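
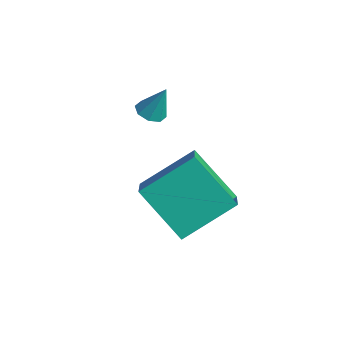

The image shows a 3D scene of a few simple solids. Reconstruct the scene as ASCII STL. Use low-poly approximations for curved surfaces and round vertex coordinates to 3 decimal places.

solid 
facet normal -0.265 -0.302 -0.916
outer loop
vertex -1.26 1.087 0.868
vertex -1.6 0.739 1.081
vertex -1.63 1.245 0.923
endloop
endfacet
facet normal 0.392 0.920 -0.004
outer loop
vertex -1.26 1.087 0.868
vertex -1.63 1.245 0.923
vertex -1.28 1.101 2.179
endloop
endfacet
facet normal -0.267 -0.302 -0.915
outer loop
vertex -1.63 1.245 0.923
vertex -1.6 0.739 1.081
vertex -1.982 1.107 1.071
endloop
endfacet
facet normal -0.289 0.939 0.188
outer loop
vertex -1.63 1.245 0.923
vertex -1.982 1.107 1.071
vertex -1.28 1.101 2.179
endloop
endfacet
facet normal -0.266 -0.301 -0.916
outer loop
vertex -1.982 1.107 1.071
vertex -1.6 0.739 1.081
vertex -2.11 0.754 1.224
endloop
endfacet
facet normal -0.743 0.474 0.473
outer loop
vertex -1.982 1.107 1.071
vertex -2.11 0.754 1.224
vertex -1.28 1.101 2.179
endloop
endfacet
facet normal -0.266 -0.300 -0.916
outer loop
vertex -2.11 0.754 1.224
vertex -1.6 0.739 1.081
vertex -1.939 0.392 1.293
endloop
endfacet
facet normal -0.702 -0.201 0.683
outer loop
vertex -2.11 0.754 1.224
vertex -1.939 0.392 1.293
vertex -1.28 1.101 2.179
endloop
endfacet
facet normal -0.265 -0.301 -0.916
outer loop
vertex -1.939 0.392 1.293
vertex -1.6 0.739 1.081
vertex -1.569 0.234 1.238
endloop
endfacet
facet normal -0.192 -0.692 0.696
outer loop
vertex -1.939 0.392 1.293
vertex -1.569 0.234 1.238
vertex -1.28 1.101 2.179
endloop
endfacet
facet normal -0.268 -0.301 -0.915
outer loop
vertex -1.569 0.234 1.238
vertex -1.6 0.739 1.081
vertex -1.218 0.372 1.09
endloop
endfacet
facet normal 0.492 -0.710 0.504
outer loop
vertex -1.569 0.234 1.238
vertex -1.218 0.372 1.09
vertex -1.28 1.101 2.179
endloop
endfacet
facet normal -0.267 -0.300 -0.916
outer loop
vertex -1.218 0.372 1.09
vertex -1.6 0.739 1.081
vertex -1.09 0.725 0.937
endloop
endfacet
facet normal 0.944 -0.247 0.219
outer loop
vertex -1.218 0.372 1.09
vertex -1.09 0.725 0.937
vertex -1.28 1.101 2.179
endloop
endfacet
facet normal -0.267 -0.300 -0.916
outer loop
vertex -1.09 0.725 0.937
vertex -1.6 0.739 1.081
vertex -1.26 1.087 0.868
endloop
endfacet
facet normal 0.904 0.426 0.009
outer loop
vertex -1.09 0.725 0.937
vertex -1.26 1.087 0.868
vertex -1.28 1.101 2.179
endloop
endfacet
facet normal -0.712 -0.214 0.669
outer loop
vertex 0.102 -0.975 -0.658
vertex 0.578 0.771 0.406
vertex -0.889 -0.211 -1.468
endloop
endfacet
facet normal -0.227 -0.832 -0.507
outer loop
vertex 0.642 0.249 -2.906
vertex 0.102 -0.975 -0.658
vertex -0.889 -0.211 -1.468
endloop
endfacet
facet normal -0.712 -0.214 0.669
outer loop
vertex -0.889 -0.211 -1.468
vertex 0.578 0.771 0.406
vertex -0.412 1.535 -0.403
endloop
endfacet
facet normal -0.665 0.513 -0.543
outer loop
vertex -0.412 1.535 -0.403
vertex 0.642 0.249 -2.906
vertex -0.889 -0.211 -1.468
endloop
endfacet
facet normal 0.665 -0.513 0.544
outer loop
vertex 0.102 -0.975 -0.658
vertex 2.109 1.231 -1.032
vertex 0.578 0.771 0.406
endloop
endfacet
facet normal -0.227 -0.831 -0.507
outer loop
vertex 1.632 -0.515 -2.097
vertex 0.102 -0.975 -0.658
vertex 0.642 0.249 -2.906
endloop
endfacet
facet normal 0.665 -0.513 0.543
outer loop
vertex 1.632 -0.515 -2.097
vertex 2.109 1.231 -1.032
vertex 0.102 -0.975 -0.658
endloop
endfacet
facet normal 0.227 0.831 0.507
outer loop
vertex 0.578 0.771 0.406
vertex 2.109 1.231 -1.032
vertex -0.412 1.535 -0.403
endloop
endfacet
facet normal -0.665 0.512 -0.543
outer loop
vertex 1.118 1.995 -1.842
vertex 0.642 0.249 -2.906
vertex -0.412 1.535 -0.403
endloop
endfacet
facet normal 0.227 0.832 0.507
outer loop
vertex -0.412 1.535 -0.403
vertex 2.109 1.231 -1.032
vertex 1.118 1.995 -1.842
endloop
endfacet
facet normal 0.712 0.214 -0.669
outer loop
vertex 1.118 1.995 -1.842
vertex 1.632 -0.515 -2.097
vertex 0.642 0.249 -2.906
endloop
endfacet
facet normal 0.712 0.214 -0.669
outer loop
vertex 2.109 1.231 -1.032
vertex 1.632 -0.515 -2.097
vertex 1.118 1.995 -1.842
endloop
endfacet

endsolid


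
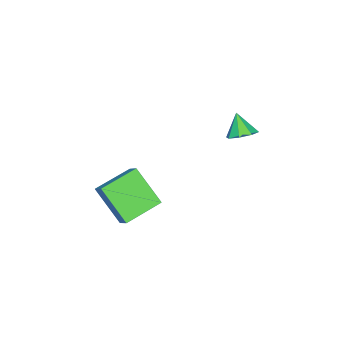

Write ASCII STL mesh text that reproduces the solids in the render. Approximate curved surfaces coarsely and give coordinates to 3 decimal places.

solid 
facet normal -0.907 0.368 0.204
outer loop
vertex 2.192 -1.876 -1.534
vertex 2.602 -1.248 -0.842
vertex 2.46 -0.371 -3.059
endloop
endfacet
facet normal -0.402 -0.616 -0.678
outer loop
vertex 4.238 -1.092 -3.458
vertex 2.192 -1.876 -1.534
vertex 2.46 -0.371 -3.059
endloop
endfacet
facet normal -0.908 0.367 0.203
outer loop
vertex 2.46 -0.371 -3.059
vertex 2.602 -1.248 -0.842
vertex 2.869 0.257 -2.367
endloop
endfacet
facet normal 0.124 0.697 -0.706
outer loop
vertex 2.869 0.257 -2.367
vertex 4.238 -1.092 -3.458
vertex 2.46 -0.371 -3.059
endloop
endfacet
facet normal -0.124 -0.697 0.706
outer loop
vertex 2.192 -1.876 -1.534
vertex 4.38 -1.969 -1.241
vertex 2.602 -1.248 -0.842
endloop
endfacet
facet normal -0.402 -0.616 -0.678
outer loop
vertex 3.971 -2.597 -1.933
vertex 2.192 -1.876 -1.534
vertex 4.238 -1.092 -3.458
endloop
endfacet
facet normal -0.124 -0.697 0.706
outer loop
vertex 3.971 -2.597 -1.933
vertex 4.38 -1.969 -1.241
vertex 2.192 -1.876 -1.534
endloop
endfacet
facet normal 0.402 0.616 0.678
outer loop
vertex 2.602 -1.248 -0.842
vertex 4.38 -1.969 -1.241
vertex 2.869 0.257 -2.367
endloop
endfacet
facet normal 0.124 0.697 -0.706
outer loop
vertex 4.648 -0.464 -2.766
vertex 4.238 -1.092 -3.458
vertex 2.869 0.257 -2.367
endloop
endfacet
facet normal 0.402 0.616 0.678
outer loop
vertex 2.869 0.257 -2.367
vertex 4.38 -1.969 -1.241
vertex 4.648 -0.464 -2.766
endloop
endfacet
facet normal 0.907 -0.368 -0.204
outer loop
vertex 4.648 -0.464 -2.766
vertex 3.971 -2.597 -1.933
vertex 4.238 -1.092 -3.458
endloop
endfacet
facet normal 0.908 -0.367 -0.203
outer loop
vertex 4.38 -1.969 -1.241
vertex 3.971 -2.597 -1.933
vertex 4.648 -0.464 -2.766
endloop
endfacet
facet normal 0.340 0.484 -0.806
outer loop
vertex -1.586 1.095 -0.821
vertex -2.297 1.422 -0.924
vertex -1.643 1.621 -0.529
endloop
endfacet
facet normal 0.636 -0.320 0.702
outer loop
vertex -1.586 1.095 -0.821
vertex -1.643 1.621 -0.529
vertex -2.723 0.818 0.084
endloop
endfacet
facet normal 0.340 0.484 -0.806
outer loop
vertex -1.643 1.621 -0.529
vertex -2.297 1.422 -0.924
vertex -2.083 2.031 -0.468
endloop
endfacet
facet normal 0.343 0.233 0.910
outer loop
vertex -1.643 1.621 -0.529
vertex -2.083 2.031 -0.468
vertex -2.723 0.818 0.084
endloop
endfacet
facet normal 0.341 0.484 -0.806
outer loop
vertex -2.083 2.031 -0.468
vertex -2.297 1.422 -0.924
vertex -2.649 2.085 -0.675
endloop
endfacet
facet normal -0.253 0.508 0.823
outer loop
vertex -2.083 2.031 -0.468
vertex -2.649 2.085 -0.675
vertex -2.723 0.818 0.084
endloop
endfacet
facet normal 0.339 0.483 -0.807
outer loop
vertex -2.649 2.085 -0.675
vertex -2.297 1.422 -0.924
vertex -3.009 1.75 -1.027
endloop
endfacet
facet normal -0.800 0.342 0.493
outer loop
vertex -2.649 2.085 -0.675
vertex -3.009 1.75 -1.027
vertex -2.723 0.818 0.084
endloop
endfacet
facet normal 0.340 0.484 -0.806
outer loop
vertex -3.009 1.75 -1.027
vertex -2.297 1.422 -0.924
vertex -2.952 1.224 -1.319
endloop
endfacet
facet normal -0.979 -0.168 0.111
outer loop
vertex -3.009 1.75 -1.027
vertex -2.952 1.224 -1.319
vertex -2.723 0.818 0.084
endloop
endfacet
facet normal 0.340 0.484 -0.806
outer loop
vertex -2.952 1.224 -1.319
vertex -2.297 1.422 -0.924
vertex -2.512 0.814 -1.38
endloop
endfacet
facet normal -0.686 -0.721 -0.097
outer loop
vertex -2.952 1.224 -1.319
vertex -2.512 0.814 -1.38
vertex -2.723 0.818 0.084
endloop
endfacet
facet normal 0.341 0.484 -0.806
outer loop
vertex -2.512 0.814 -1.38
vertex -2.297 1.422 -0.924
vertex -1.946 0.76 -1.173
endloop
endfacet
facet normal -0.091 -0.996 -0.010
outer loop
vertex -2.512 0.814 -1.38
vertex -1.946 0.76 -1.173
vertex -2.723 0.818 0.084
endloop
endfacet
facet normal 0.339 0.483 -0.807
outer loop
vertex -1.946 0.76 -1.173
vertex -2.297 1.422 -0.924
vertex -1.586 1.095 -0.821
endloop
endfacet
facet normal 0.458 -0.829 0.321
outer loop
vertex -1.946 0.76 -1.173
vertex -1.586 1.095 -0.821
vertex -2.723 0.818 0.084
endloop
endfacet

endsolid


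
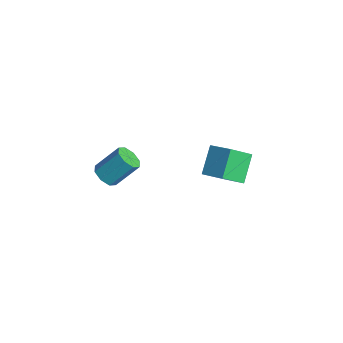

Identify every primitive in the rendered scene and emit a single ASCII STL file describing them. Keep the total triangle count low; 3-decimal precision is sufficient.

solid 
facet normal -0.866 -0.309 -0.392
outer loop
vertex -2.389 1.389 -1.808
vertex -3.412 2.564 -0.475
vertex -2.343 2.877 -3.084
endloop
endfacet
facet normal 0.499 -0.573 -0.650
outer loop
vertex -0.888 3.396 -2.425
vertex -2.389 1.389 -1.808
vertex -2.343 2.877 -3.084
endloop
endfacet
facet normal -0.866 -0.310 -0.392
outer loop
vertex -2.343 2.877 -3.084
vertex -3.412 2.564 -0.475
vertex -3.366 4.051 -1.751
endloop
endfacet
facet normal 0.024 0.759 -0.650
outer loop
vertex -3.366 4.051 -1.751
vertex -0.888 3.396 -2.425
vertex -2.343 2.877 -3.084
endloop
endfacet
facet normal -0.024 -0.759 0.651
outer loop
vertex -2.389 1.389 -1.808
vertex -1.957 3.083 0.184
vertex -3.412 2.564 -0.475
endloop
endfacet
facet normal 0.499 -0.573 -0.650
outer loop
vertex -0.934 1.909 -1.149
vertex -2.389 1.389 -1.808
vertex -0.888 3.396 -2.425
endloop
endfacet
facet normal -0.023 -0.759 0.651
outer loop
vertex -0.934 1.909 -1.149
vertex -1.957 3.083 0.184
vertex -2.389 1.389 -1.808
endloop
endfacet
facet normal -0.499 0.573 0.650
outer loop
vertex -3.412 2.564 -0.475
vertex -1.957 3.083 0.184
vertex -3.366 4.051 -1.751
endloop
endfacet
facet normal 0.024 0.759 -0.651
outer loop
vertex -1.911 4.571 -1.092
vertex -0.888 3.396 -2.425
vertex -3.366 4.051 -1.751
endloop
endfacet
facet normal -0.499 0.573 0.650
outer loop
vertex -3.366 4.051 -1.751
vertex -1.957 3.083 0.184
vertex -1.911 4.571 -1.092
endloop
endfacet
facet normal 0.866 0.310 0.392
outer loop
vertex -1.911 4.571 -1.092
vertex -0.934 1.909 -1.149
vertex -0.888 3.396 -2.425
endloop
endfacet
facet normal 0.866 0.310 0.392
outer loop
vertex -1.957 3.083 0.184
vertex -0.934 1.909 -1.149
vertex -1.911 4.571 -1.092
endloop
endfacet
facet normal -0.212 -0.662 -0.719
outer loop
vertex -2.541 -4.264 0.045
vertex -3.213 -4.569 0.524
vertex -3.117 -3.94 -0.084
endloop
endfacet
facet normal 0.473 0.575 -0.668
outer loop
vertex -2.541 -4.264 0.045
vertex -3.117 -3.94 -0.084
vertex -2.114 -2.926 1.498
endloop
endfacet
facet normal 0.473 0.574 -0.668
outer loop
vertex -2.114 -2.926 1.498
vertex -3.117 -3.94 -0.084
vertex -2.691 -2.602 1.368
endloop
endfacet
facet normal 0.210 0.663 0.719
outer loop
vertex -2.114 -2.926 1.498
vertex -2.691 -2.602 1.368
vertex -2.787 -3.231 1.976
endloop
endfacet
facet normal -0.212 -0.662 -0.719
outer loop
vertex -3.117 -3.94 -0.084
vertex -3.213 -4.569 0.524
vertex -3.75 -3.984 0.143
endloop
endfacet
facet normal -0.270 0.746 -0.608
outer loop
vertex -3.117 -3.94 -0.084
vertex -3.75 -3.984 0.143
vertex -2.691 -2.602 1.368
endloop
endfacet
facet normal -0.271 0.746 -0.608
outer loop
vertex -2.691 -2.602 1.368
vertex -3.75 -3.984 0.143
vertex -3.323 -2.647 1.595
endloop
endfacet
facet normal 0.211 0.663 0.719
outer loop
vertex -2.691 -2.602 1.368
vertex -3.323 -2.647 1.595
vertex -2.787 -3.231 1.976
endloop
endfacet
facet normal -0.211 -0.662 -0.719
outer loop
vertex -3.75 -3.984 0.143
vertex -3.213 -4.569 0.524
vertex -4.068 -4.371 0.593
endloop
endfacet
facet normal -0.856 0.481 -0.191
outer loop
vertex -3.75 -3.984 0.143
vertex -4.068 -4.371 0.593
vertex -3.323 -2.647 1.595
endloop
endfacet
facet normal -0.855 0.481 -0.192
outer loop
vertex -3.323 -2.647 1.595
vertex -4.068 -4.371 0.593
vertex -3.642 -3.034 2.045
endloop
endfacet
facet normal 0.211 0.662 0.719
outer loop
vertex -3.323 -2.647 1.595
vertex -3.642 -3.034 2.045
vertex -2.787 -3.231 1.976
endloop
endfacet
facet normal -0.211 -0.662 -0.720
outer loop
vertex -4.068 -4.371 0.593
vertex -3.213 -4.569 0.524
vertex -3.886 -4.874 1.002
endloop
endfacet
facet normal -0.939 -0.066 0.337
outer loop
vertex -4.068 -4.371 0.593
vertex -3.886 -4.874 1.002
vertex -3.642 -3.034 2.045
endloop
endfacet
facet normal -0.939 -0.067 0.337
outer loop
vertex -3.642 -3.034 2.045
vertex -3.886 -4.874 1.002
vertex -3.459 -3.536 2.455
endloop
endfacet
facet normal 0.211 0.663 0.718
outer loop
vertex -3.642 -3.034 2.045
vertex -3.459 -3.536 2.455
vertex -2.787 -3.231 1.976
endloop
endfacet
facet normal -0.210 -0.663 -0.719
outer loop
vertex -3.886 -4.874 1.002
vertex -3.213 -4.569 0.524
vertex -3.309 -5.198 1.132
endloop
endfacet
facet normal -0.473 -0.574 0.668
outer loop
vertex -3.886 -4.874 1.002
vertex -3.309 -5.198 1.132
vertex -3.459 -3.536 2.455
endloop
endfacet
facet normal -0.473 -0.575 0.668
outer loop
vertex -3.459 -3.536 2.455
vertex -3.309 -5.198 1.132
vertex -2.883 -3.86 2.584
endloop
endfacet
facet normal 0.212 0.662 0.719
outer loop
vertex -3.459 -3.536 2.455
vertex -2.883 -3.86 2.584
vertex -2.787 -3.231 1.976
endloop
endfacet
facet normal -0.211 -0.663 -0.719
outer loop
vertex -3.309 -5.198 1.132
vertex -3.213 -4.569 0.524
vertex -2.677 -5.153 0.905
endloop
endfacet
facet normal 0.271 -0.746 0.608
outer loop
vertex -3.309 -5.198 1.132
vertex -2.677 -5.153 0.905
vertex -2.883 -3.86 2.584
endloop
endfacet
facet normal 0.270 -0.747 0.608
outer loop
vertex -2.883 -3.86 2.584
vertex -2.677 -5.153 0.905
vertex -2.25 -3.816 2.357
endloop
endfacet
facet normal 0.212 0.662 0.719
outer loop
vertex -2.883 -3.86 2.584
vertex -2.25 -3.816 2.357
vertex -2.787 -3.231 1.976
endloop
endfacet
facet normal -0.211 -0.662 -0.719
outer loop
vertex -2.677 -5.153 0.905
vertex -3.213 -4.569 0.524
vertex -2.358 -4.766 0.455
endloop
endfacet
facet normal 0.855 -0.482 0.192
outer loop
vertex -2.677 -5.153 0.905
vertex -2.358 -4.766 0.455
vertex -2.25 -3.816 2.357
endloop
endfacet
facet normal 0.856 -0.481 0.191
outer loop
vertex -2.25 -3.816 2.357
vertex -2.358 -4.766 0.455
vertex -1.932 -3.429 1.907
endloop
endfacet
facet normal 0.211 0.662 0.719
outer loop
vertex -2.25 -3.816 2.357
vertex -1.932 -3.429 1.907
vertex -2.787 -3.231 1.976
endloop
endfacet
facet normal -0.211 -0.663 -0.718
outer loop
vertex -2.358 -4.766 0.455
vertex -3.213 -4.569 0.524
vertex -2.541 -4.264 0.045
endloop
endfacet
facet normal 0.939 0.067 -0.337
outer loop
vertex -2.358 -4.766 0.455
vertex -2.541 -4.264 0.045
vertex -1.932 -3.429 1.907
endloop
endfacet
facet normal 0.939 0.066 -0.337
outer loop
vertex -1.932 -3.429 1.907
vertex -2.541 -4.264 0.045
vertex -2.114 -2.926 1.498
endloop
endfacet
facet normal 0.211 0.662 0.720
outer loop
vertex -1.932 -3.429 1.907
vertex -2.114 -2.926 1.498
vertex -2.787 -3.231 1.976
endloop
endfacet

endsolid


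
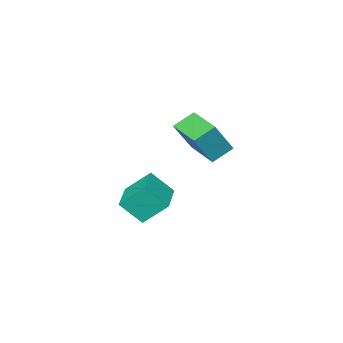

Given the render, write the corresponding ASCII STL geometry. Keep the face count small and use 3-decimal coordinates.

solid 
facet normal -0.827 0.200 0.526
outer loop
vertex -4.148 0.861 3.36
vertex -3.765 2.739 3.246
vertex -5.143 0.966 1.756
endloop
endfacet
facet normal -0.200 -0.978 0.060
outer loop
vertex -4.135 0.721 1.114
vertex -4.148 0.861 3.36
vertex -5.143 0.966 1.756
endloop
endfacet
facet normal -0.827 0.200 0.526
outer loop
vertex -5.143 0.966 1.756
vertex -3.765 2.739 3.246
vertex -4.76 2.844 1.642
endloop
endfacet
facet normal -0.527 0.056 -0.848
outer loop
vertex -4.76 2.844 1.642
vertex -4.135 0.721 1.114
vertex -5.143 0.966 1.756
endloop
endfacet
facet normal 0.527 -0.056 0.848
outer loop
vertex -4.148 0.861 3.36
vertex -2.757 2.494 2.604
vertex -3.765 2.739 3.246
endloop
endfacet
facet normal -0.200 -0.978 0.060
outer loop
vertex -3.14 0.616 2.718
vertex -4.148 0.861 3.36
vertex -4.135 0.721 1.114
endloop
endfacet
facet normal 0.527 -0.056 0.848
outer loop
vertex -3.14 0.616 2.718
vertex -2.757 2.494 2.604
vertex -4.148 0.861 3.36
endloop
endfacet
facet normal 0.200 0.978 -0.060
outer loop
vertex -3.765 2.739 3.246
vertex -2.757 2.494 2.604
vertex -4.76 2.844 1.642
endloop
endfacet
facet normal -0.527 0.056 -0.848
outer loop
vertex -3.752 2.599 1.0
vertex -4.135 0.721 1.114
vertex -4.76 2.844 1.642
endloop
endfacet
facet normal 0.200 0.978 -0.060
outer loop
vertex -4.76 2.844 1.642
vertex -2.757 2.494 2.604
vertex -3.752 2.599 1.0
endloop
endfacet
facet normal 0.827 -0.200 -0.526
outer loop
vertex -3.752 2.599 1.0
vertex -3.14 0.616 2.718
vertex -4.135 0.721 1.114
endloop
endfacet
facet normal 0.827 -0.200 -0.526
outer loop
vertex -2.757 2.494 2.604
vertex -3.14 0.616 2.718
vertex -3.752 2.599 1.0
endloop
endfacet
facet normal -0.736 -0.677 0.008
outer loop
vertex 0.835 2.172 0.684
vertex 0.088 2.998 1.763
vertex 0.15 2.905 -0.349
endloop
endfacet
facet normal 0.481 -0.532 -0.697
outer loop
vertex 1.432 4.082 -0.363
vertex 0.835 2.172 0.684
vertex 0.15 2.905 -0.349
endloop
endfacet
facet normal -0.736 -0.677 0.008
outer loop
vertex 0.15 2.905 -0.349
vertex 0.088 2.998 1.763
vertex -0.596 3.73 0.73
endloop
endfacet
facet normal -0.475 0.509 -0.718
outer loop
vertex -0.596 3.73 0.73
vertex 1.432 4.082 -0.363
vertex 0.15 2.905 -0.349
endloop
endfacet
facet normal 0.475 -0.509 0.718
outer loop
vertex 0.835 2.172 0.684
vertex 1.37 4.175 1.749
vertex 0.088 2.998 1.763
endloop
endfacet
facet normal 0.482 -0.532 -0.696
outer loop
vertex 2.116 3.35 0.67
vertex 0.835 2.172 0.684
vertex 1.432 4.082 -0.363
endloop
endfacet
facet normal 0.476 -0.509 0.718
outer loop
vertex 2.116 3.35 0.67
vertex 1.37 4.175 1.749
vertex 0.835 2.172 0.684
endloop
endfacet
facet normal -0.481 0.533 0.696
outer loop
vertex 0.088 2.998 1.763
vertex 1.37 4.175 1.749
vertex -0.596 3.73 0.73
endloop
endfacet
facet normal -0.475 0.508 -0.718
outer loop
vertex 0.685 4.908 0.716
vertex 1.432 4.082 -0.363
vertex -0.596 3.73 0.73
endloop
endfacet
facet normal -0.481 0.532 0.697
outer loop
vertex -0.596 3.73 0.73
vertex 1.37 4.175 1.749
vertex 0.685 4.908 0.716
endloop
endfacet
facet normal 0.736 0.677 -0.008
outer loop
vertex 0.685 4.908 0.716
vertex 2.116 3.35 0.67
vertex 1.432 4.082 -0.363
endloop
endfacet
facet normal 0.736 0.677 -0.008
outer loop
vertex 1.37 4.175 1.749
vertex 2.116 3.35 0.67
vertex 0.685 4.908 0.716
endloop
endfacet

endsolid


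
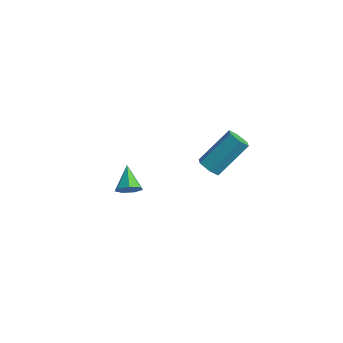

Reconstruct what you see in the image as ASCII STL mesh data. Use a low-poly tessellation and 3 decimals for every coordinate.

solid 
facet normal 0.594 -0.615 -0.519
outer loop
vertex -2.538 3.317 -4.38
vertex -2.95 2.816 -4.258
vertex -2.955 3.239 -4.765
endloop
endfacet
facet normal 0.079 0.957 -0.280
outer loop
vertex -2.538 3.317 -4.38
vertex -2.955 3.239 -4.765
vertex -3.77 3.664 -3.542
endloop
endfacet
facet normal 0.593 -0.616 -0.519
outer loop
vertex -2.955 3.239 -4.765
vertex -2.95 2.816 -4.258
vertex -3.369 2.843 -4.768
endloop
endfacet
facet normal -0.561 0.591 -0.579
outer loop
vertex -2.955 3.239 -4.765
vertex -3.369 2.843 -4.768
vertex -3.77 3.664 -3.542
endloop
endfacet
facet normal 0.594 -0.614 -0.520
outer loop
vertex -3.369 2.843 -4.768
vertex -2.95 2.816 -4.258
vertex -3.467 2.426 -4.388
endloop
endfacet
facet normal -0.957 -0.037 -0.288
outer loop
vertex -3.369 2.843 -4.768
vertex -3.467 2.426 -4.388
vertex -3.77 3.664 -3.542
endloop
endfacet
facet normal 0.594 -0.615 -0.519
outer loop
vertex -3.467 2.426 -4.388
vertex -2.95 2.816 -4.258
vertex -3.177 2.303 -3.91
endloop
endfacet
facet normal -0.809 -0.454 0.374
outer loop
vertex -3.467 2.426 -4.388
vertex -3.177 2.303 -3.91
vertex -3.77 3.664 -3.542
endloop
endfacet
facet normal 0.594 -0.615 -0.519
outer loop
vertex -3.177 2.303 -3.91
vertex -2.95 2.816 -4.258
vertex -2.716 2.566 -3.694
endloop
endfacet
facet normal -0.229 -0.346 0.910
outer loop
vertex -3.177 2.303 -3.91
vertex -2.716 2.566 -3.694
vertex -3.77 3.664 -3.542
endloop
endfacet
facet normal 0.593 -0.615 -0.519
outer loop
vertex -2.716 2.566 -3.694
vertex -2.95 2.816 -4.258
vertex -2.432 3.017 -3.904
endloop
endfacet
facet normal 0.348 0.207 0.915
outer loop
vertex -2.716 2.566 -3.694
vertex -2.432 3.017 -3.904
vertex -3.77 3.664 -3.542
endloop
endfacet
facet normal 0.594 -0.615 -0.520
outer loop
vertex -2.432 3.017 -3.904
vertex -2.95 2.816 -4.258
vertex -2.538 3.317 -4.38
endloop
endfacet
facet normal 0.484 0.785 0.387
outer loop
vertex -2.432 3.017 -3.904
vertex -2.538 3.317 -4.38
vertex -3.77 3.664 -3.542
endloop
endfacet
facet normal -0.270 -0.692 -0.670
outer loop
vertex 2.385 1.907 1.1
vertex 2.019 2.295 0.847
vertex 2.578 2.254 0.664
endloop
endfacet
facet normal 0.906 -0.419 0.068
outer loop
vertex 2.385 1.907 1.1
vertex 2.578 2.254 0.664
vertex 2.927 3.298 2.446
endloop
endfacet
facet normal 0.905 -0.420 0.069
outer loop
vertex 2.927 3.298 2.446
vertex 2.578 2.254 0.664
vertex 3.121 3.645 2.01
endloop
endfacet
facet normal 0.268 0.692 0.670
outer loop
vertex 2.927 3.298 2.446
vertex 3.121 3.645 2.01
vertex 2.561 3.685 2.193
endloop
endfacet
facet normal -0.270 -0.692 -0.670
outer loop
vertex 2.578 2.254 0.664
vertex 2.019 2.295 0.847
vertex 2.212 2.642 0.411
endloop
endfacet
facet normal 0.737 0.299 -0.606
outer loop
vertex 2.578 2.254 0.664
vertex 2.212 2.642 0.411
vertex 3.121 3.645 2.01
endloop
endfacet
facet normal 0.736 0.300 -0.607
outer loop
vertex 3.121 3.645 2.01
vertex 2.212 2.642 0.411
vertex 2.755 4.032 1.757
endloop
endfacet
facet normal 0.268 0.692 0.670
outer loop
vertex 3.121 3.645 2.01
vertex 2.755 4.032 1.757
vertex 2.561 3.685 2.193
endloop
endfacet
facet normal -0.269 -0.692 -0.670
outer loop
vertex 2.212 2.642 0.411
vertex 2.019 2.295 0.847
vertex 1.653 2.682 0.594
endloop
endfacet
facet normal -0.169 0.719 -0.674
outer loop
vertex 2.212 2.642 0.411
vertex 1.653 2.682 0.594
vertex 2.755 4.032 1.757
endloop
endfacet
facet normal -0.168 0.719 -0.675
outer loop
vertex 2.755 4.032 1.757
vertex 1.653 2.682 0.594
vertex 2.195 4.073 1.94
endloop
endfacet
facet normal 0.270 0.691 0.670
outer loop
vertex 2.755 4.032 1.757
vertex 2.195 4.073 1.94
vertex 2.561 3.685 2.193
endloop
endfacet
facet normal -0.268 -0.692 -0.670
outer loop
vertex 1.653 2.682 0.594
vertex 2.019 2.295 0.847
vertex 1.459 2.335 1.03
endloop
endfacet
facet normal -0.905 0.419 -0.069
outer loop
vertex 1.653 2.682 0.594
vertex 1.459 2.335 1.03
vertex 2.195 4.073 1.94
endloop
endfacet
facet normal -0.906 0.419 -0.068
outer loop
vertex 2.195 4.073 1.94
vertex 1.459 2.335 1.03
vertex 2.002 3.726 2.376
endloop
endfacet
facet normal 0.270 0.692 0.670
outer loop
vertex 2.195 4.073 1.94
vertex 2.002 3.726 2.376
vertex 2.561 3.685 2.193
endloop
endfacet
facet normal -0.268 -0.692 -0.670
outer loop
vertex 1.459 2.335 1.03
vertex 2.019 2.295 0.847
vertex 1.825 1.948 1.283
endloop
endfacet
facet normal -0.736 -0.300 0.607
outer loop
vertex 1.459 2.335 1.03
vertex 1.825 1.948 1.283
vertex 2.002 3.726 2.376
endloop
endfacet
facet normal -0.737 -0.299 0.606
outer loop
vertex 2.002 3.726 2.376
vertex 1.825 1.948 1.283
vertex 2.368 3.338 2.629
endloop
endfacet
facet normal 0.270 0.692 0.670
outer loop
vertex 2.002 3.726 2.376
vertex 2.368 3.338 2.629
vertex 2.561 3.685 2.193
endloop
endfacet
facet normal -0.270 -0.691 -0.670
outer loop
vertex 1.825 1.948 1.283
vertex 2.019 2.295 0.847
vertex 2.385 1.907 1.1
endloop
endfacet
facet normal 0.168 -0.719 0.675
outer loop
vertex 1.825 1.948 1.283
vertex 2.385 1.907 1.1
vertex 2.368 3.338 2.629
endloop
endfacet
facet normal 0.169 -0.719 0.674
outer loop
vertex 2.368 3.338 2.629
vertex 2.385 1.907 1.1
vertex 2.927 3.298 2.446
endloop
endfacet
facet normal 0.269 0.692 0.670
outer loop
vertex 2.368 3.338 2.629
vertex 2.927 3.298 2.446
vertex 2.561 3.685 2.193
endloop
endfacet

endsolid


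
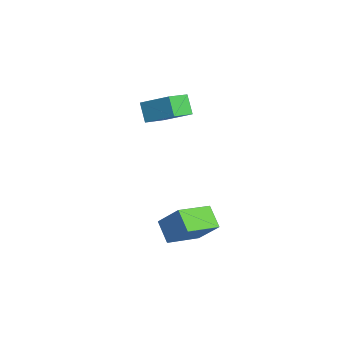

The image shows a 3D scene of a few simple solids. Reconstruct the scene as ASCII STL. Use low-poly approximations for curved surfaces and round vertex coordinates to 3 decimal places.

solid 
facet normal -0.823 -0.099 0.559
outer loop
vertex 3.783 -2.447 -2.225
vertex 3.164 -0.747 -2.837
vertex 3.019 -3.177 -3.479
endloop
endfacet
facet normal 0.324 -0.890 0.321
outer loop
vertex 4.056 -3.053 -4.183
vertex 3.783 -2.447 -2.225
vertex 3.019 -3.177 -3.479
endloop
endfacet
facet normal -0.823 -0.099 0.559
outer loop
vertex 3.019 -3.177 -3.479
vertex 3.164 -0.747 -2.837
vertex 2.4 -1.477 -4.091
endloop
endfacet
facet normal -0.466 -0.445 -0.765
outer loop
vertex 2.4 -1.477 -4.091
vertex 4.056 -3.053 -4.183
vertex 3.019 -3.177 -3.479
endloop
endfacet
facet normal 0.466 0.445 0.765
outer loop
vertex 3.783 -2.447 -2.225
vertex 4.201 -0.623 -3.541
vertex 3.164 -0.747 -2.837
endloop
endfacet
facet normal 0.324 -0.890 0.321
outer loop
vertex 4.82 -2.323 -2.929
vertex 3.783 -2.447 -2.225
vertex 4.056 -3.053 -4.183
endloop
endfacet
facet normal 0.466 0.445 0.765
outer loop
vertex 4.82 -2.323 -2.929
vertex 4.201 -0.623 -3.541
vertex 3.783 -2.447 -2.225
endloop
endfacet
facet normal -0.324 0.890 -0.321
outer loop
vertex 3.164 -0.747 -2.837
vertex 4.201 -0.623 -3.541
vertex 2.4 -1.477 -4.091
endloop
endfacet
facet normal -0.466 -0.445 -0.765
outer loop
vertex 3.437 -1.353 -4.795
vertex 4.056 -3.053 -4.183
vertex 2.4 -1.477 -4.091
endloop
endfacet
facet normal -0.324 0.890 -0.321
outer loop
vertex 2.4 -1.477 -4.091
vertex 4.201 -0.623 -3.541
vertex 3.437 -1.353 -4.795
endloop
endfacet
facet normal 0.823 0.099 -0.559
outer loop
vertex 3.437 -1.353 -4.795
vertex 4.82 -2.323 -2.929
vertex 4.056 -3.053 -4.183
endloop
endfacet
facet normal 0.823 0.099 -0.559
outer loop
vertex 4.201 -0.623 -3.541
vertex 4.82 -2.323 -2.929
vertex 3.437 -1.353 -4.795
endloop
endfacet
facet normal -0.655 -0.021 0.755
outer loop
vertex -0.824 -2.881 1.973
vertex 0.19 -1.798 2.882
vertex -1.497 -1.786 1.419
endloop
endfacet
facet normal -0.582 -0.622 -0.523
outer loop
vertex -0.75 -1.762 0.558
vertex -0.824 -2.881 1.973
vertex -1.497 -1.786 1.419
endloop
endfacet
facet normal -0.655 -0.021 0.755
outer loop
vertex -1.497 -1.786 1.419
vertex 0.19 -1.798 2.882
vertex -0.483 -0.703 2.328
endloop
endfacet
facet normal -0.481 0.782 -0.396
outer loop
vertex -0.483 -0.703 2.328
vertex -0.75 -1.762 0.558
vertex -1.497 -1.786 1.419
endloop
endfacet
facet normal 0.481 -0.782 0.396
outer loop
vertex -0.824 -2.881 1.973
vertex 0.937 -1.774 2.021
vertex 0.19 -1.798 2.882
endloop
endfacet
facet normal -0.582 -0.622 -0.523
outer loop
vertex -0.077 -2.857 1.112
vertex -0.824 -2.881 1.973
vertex -0.75 -1.762 0.558
endloop
endfacet
facet normal 0.481 -0.782 0.396
outer loop
vertex -0.077 -2.857 1.112
vertex 0.937 -1.774 2.021
vertex -0.824 -2.881 1.973
endloop
endfacet
facet normal 0.582 0.622 0.523
outer loop
vertex 0.19 -1.798 2.882
vertex 0.937 -1.774 2.021
vertex -0.483 -0.703 2.328
endloop
endfacet
facet normal -0.481 0.782 -0.396
outer loop
vertex 0.264 -0.679 1.467
vertex -0.75 -1.762 0.558
vertex -0.483 -0.703 2.328
endloop
endfacet
facet normal 0.582 0.622 0.523
outer loop
vertex -0.483 -0.703 2.328
vertex 0.937 -1.774 2.021
vertex 0.264 -0.679 1.467
endloop
endfacet
facet normal 0.655 0.021 -0.755
outer loop
vertex 0.264 -0.679 1.467
vertex -0.077 -2.857 1.112
vertex -0.75 -1.762 0.558
endloop
endfacet
facet normal 0.655 0.021 -0.755
outer loop
vertex 0.937 -1.774 2.021
vertex -0.077 -2.857 1.112
vertex 0.264 -0.679 1.467
endloop
endfacet

endsolid


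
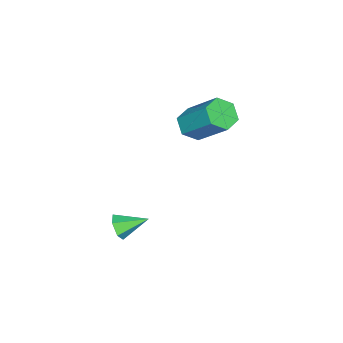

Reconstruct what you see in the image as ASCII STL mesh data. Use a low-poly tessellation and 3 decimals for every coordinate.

solid 
facet normal 0.459 -0.800 -0.386
outer loop
vertex 3.095 -2.26 -0.239
vertex 2.759 -2.214 -0.734
vertex 3.285 -1.928 -0.701
endloop
endfacet
facet normal 0.593 0.518 0.616
outer loop
vertex 3.095 -2.26 -0.239
vertex 3.285 -1.928 -0.701
vertex 2.181 -1.206 -0.246
endloop
endfacet
facet normal 0.459 -0.800 -0.386
outer loop
vertex 3.285 -1.928 -0.701
vertex 2.759 -2.214 -0.734
vertex 2.949 -1.882 -1.196
endloop
endfacet
facet normal 0.463 0.855 -0.235
outer loop
vertex 3.285 -1.928 -0.701
vertex 2.949 -1.882 -1.196
vertex 2.181 -1.206 -0.246
endloop
endfacet
facet normal 0.458 -0.800 -0.387
outer loop
vertex 2.949 -1.882 -1.196
vertex 2.759 -2.214 -0.734
vertex 2.422 -2.168 -1.228
endloop
endfacet
facet normal -0.305 0.642 -0.704
outer loop
vertex 2.949 -1.882 -1.196
vertex 2.422 -2.168 -1.228
vertex 2.181 -1.206 -0.246
endloop
endfacet
facet normal 0.458 -0.800 -0.387
outer loop
vertex 2.422 -2.168 -1.228
vertex 2.759 -2.214 -0.734
vertex 2.233 -2.5 -0.766
endloop
endfacet
facet normal -0.943 0.091 -0.320
outer loop
vertex 2.422 -2.168 -1.228
vertex 2.233 -2.5 -0.766
vertex 2.181 -1.206 -0.246
endloop
endfacet
facet normal 0.459 -0.800 -0.386
outer loop
vertex 2.233 -2.5 -0.766
vertex 2.759 -2.214 -0.734
vertex 2.569 -2.546 -0.272
endloop
endfacet
facet normal -0.812 -0.245 0.529
outer loop
vertex 2.233 -2.5 -0.766
vertex 2.569 -2.546 -0.272
vertex 2.181 -1.206 -0.246
endloop
endfacet
facet normal 0.459 -0.800 -0.386
outer loop
vertex 2.569 -2.546 -0.272
vertex 2.759 -2.214 -0.734
vertex 3.095 -2.26 -0.239
endloop
endfacet
facet normal -0.045 -0.032 0.998
outer loop
vertex 2.569 -2.546 -0.272
vertex 3.095 -2.26 -0.239
vertex 2.181 -1.206 -0.246
endloop
endfacet
facet normal -0.144 -0.703 -0.696
outer loop
vertex -1.575 -1.849 1.769
vertex -2.346 -1.775 1.854
vertex -1.967 -1.336 1.332
endloop
endfacet
facet normal 0.852 0.269 -0.449
outer loop
vertex -1.575 -1.849 1.769
vertex -1.967 -1.336 1.332
vertex -1.282 -0.42 3.181
endloop
endfacet
facet normal 0.852 0.270 -0.449
outer loop
vertex -1.282 -0.42 3.181
vertex -1.967 -1.336 1.332
vertex -1.675 0.093 2.744
endloop
endfacet
facet normal 0.145 0.704 0.696
outer loop
vertex -1.282 -0.42 3.181
vertex -1.675 0.093 2.744
vertex -2.054 -0.345 3.266
endloop
endfacet
facet normal -0.144 -0.703 -0.696
outer loop
vertex -1.967 -1.336 1.332
vertex -2.346 -1.775 1.854
vertex -2.739 -1.262 1.417
endloop
endfacet
facet normal -0.011 0.704 -0.710
outer loop
vertex -1.967 -1.336 1.332
vertex -2.739 -1.262 1.417
vertex -1.675 0.093 2.744
endloop
endfacet
facet normal -0.010 0.704 -0.711
outer loop
vertex -1.675 0.093 2.744
vertex -2.739 -1.262 1.417
vertex -2.446 0.167 2.828
endloop
endfacet
facet normal 0.143 0.704 0.695
outer loop
vertex -1.675 0.093 2.744
vertex -2.446 0.167 2.828
vertex -2.054 -0.345 3.266
endloop
endfacet
facet normal -0.145 -0.704 -0.696
outer loop
vertex -2.739 -1.262 1.417
vertex -2.346 -1.775 1.854
vertex -3.118 -1.7 1.939
endloop
endfacet
facet normal -0.862 0.435 -0.261
outer loop
vertex -2.739 -1.262 1.417
vertex -3.118 -1.7 1.939
vertex -2.446 0.167 2.828
endloop
endfacet
facet normal -0.862 0.434 -0.261
outer loop
vertex -2.446 0.167 2.828
vertex -3.118 -1.7 1.939
vertex -2.825 -0.271 3.351
endloop
endfacet
facet normal 0.144 0.705 0.695
outer loop
vertex -2.446 0.167 2.828
vertex -2.825 -0.271 3.351
vertex -2.054 -0.345 3.266
endloop
endfacet
facet normal -0.145 -0.704 -0.696
outer loop
vertex -3.118 -1.7 1.939
vertex -2.346 -1.775 1.854
vertex -2.725 -2.213 2.376
endloop
endfacet
facet normal -0.852 -0.270 0.449
outer loop
vertex -3.118 -1.7 1.939
vertex -2.725 -2.213 2.376
vertex -2.825 -0.271 3.351
endloop
endfacet
facet normal -0.852 -0.269 0.449
outer loop
vertex -2.825 -0.271 3.351
vertex -2.725 -2.213 2.376
vertex -2.433 -0.784 3.788
endloop
endfacet
facet normal 0.144 0.703 0.696
outer loop
vertex -2.825 -0.271 3.351
vertex -2.433 -0.784 3.788
vertex -2.054 -0.345 3.266
endloop
endfacet
facet normal -0.143 -0.704 -0.695
outer loop
vertex -2.725 -2.213 2.376
vertex -2.346 -1.775 1.854
vertex -1.954 -2.287 2.292
endloop
endfacet
facet normal 0.010 -0.704 0.710
outer loop
vertex -2.725 -2.213 2.376
vertex -1.954 -2.287 2.292
vertex -2.433 -0.784 3.788
endloop
endfacet
facet normal 0.011 -0.704 0.710
outer loop
vertex -2.433 -0.784 3.788
vertex -1.954 -2.287 2.292
vertex -1.661 -0.858 3.703
endloop
endfacet
facet normal 0.144 0.703 0.696
outer loop
vertex -2.433 -0.784 3.788
vertex -1.661 -0.858 3.703
vertex -2.054 -0.345 3.266
endloop
endfacet
facet normal -0.144 -0.705 -0.695
outer loop
vertex -1.954 -2.287 2.292
vertex -2.346 -1.775 1.854
vertex -1.575 -1.849 1.769
endloop
endfacet
facet normal 0.862 -0.434 0.261
outer loop
vertex -1.954 -2.287 2.292
vertex -1.575 -1.849 1.769
vertex -1.661 -0.858 3.703
endloop
endfacet
facet normal 0.862 -0.435 0.261
outer loop
vertex -1.661 -0.858 3.703
vertex -1.575 -1.849 1.769
vertex -1.282 -0.42 3.181
endloop
endfacet
facet normal 0.145 0.704 0.696
outer loop
vertex -1.661 -0.858 3.703
vertex -1.282 -0.42 3.181
vertex -2.054 -0.345 3.266
endloop
endfacet

endsolid


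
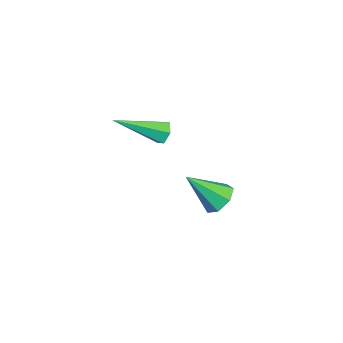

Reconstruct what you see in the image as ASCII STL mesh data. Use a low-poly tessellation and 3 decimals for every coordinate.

solid 
facet normal 0.281 0.655 -0.701
outer loop
vertex 1.564 4.682 -3.162
vertex 1.022 4.463 -3.584
vertex 1.024 4.989 -3.092
endloop
endfacet
facet normal 0.292 0.307 0.906
outer loop
vertex 1.564 4.682 -3.162
vertex 1.024 4.989 -3.092
vertex 0.538 3.337 -2.376
endloop
endfacet
facet normal 0.281 0.655 -0.701
outer loop
vertex 1.024 4.989 -3.092
vertex 1.022 4.463 -3.584
vertex 0.483 4.9 -3.392
endloop
endfacet
facet normal -0.487 0.464 0.740
outer loop
vertex 1.024 4.989 -3.092
vertex 0.483 4.9 -3.392
vertex 0.538 3.337 -2.376
endloop
endfacet
facet normal 0.281 0.655 -0.702
outer loop
vertex 0.483 4.9 -3.392
vertex 1.022 4.463 -3.584
vertex 0.348 4.482 -3.836
endloop
endfacet
facet normal -0.974 0.098 0.204
outer loop
vertex 0.483 4.9 -3.392
vertex 0.348 4.482 -3.836
vertex 0.538 3.337 -2.376
endloop
endfacet
facet normal 0.281 0.654 -0.702
outer loop
vertex 0.348 4.482 -3.836
vertex 1.022 4.463 -3.584
vertex 0.721 4.049 -4.09
endloop
endfacet
facet normal -0.803 -0.516 -0.300
outer loop
vertex 0.348 4.482 -3.836
vertex 0.721 4.049 -4.09
vertex 0.538 3.337 -2.376
endloop
endfacet
facet normal 0.281 0.654 -0.702
outer loop
vertex 0.721 4.049 -4.09
vertex 1.022 4.463 -3.584
vertex 1.32 3.928 -3.963
endloop
endfacet
facet normal -0.102 -0.915 -0.391
outer loop
vertex 0.721 4.049 -4.09
vertex 1.32 3.928 -3.963
vertex 0.538 3.337 -2.376
endloop
endfacet
facet normal 0.282 0.654 -0.702
outer loop
vertex 1.32 3.928 -3.963
vertex 1.022 4.463 -3.584
vertex 1.695 4.209 -3.55
endloop
endfacet
facet normal 0.601 -0.799 -0.002
outer loop
vertex 1.32 3.928 -3.963
vertex 1.695 4.209 -3.55
vertex 0.538 3.337 -2.376
endloop
endfacet
facet normal 0.282 0.654 -0.702
outer loop
vertex 1.695 4.209 -3.55
vertex 1.022 4.463 -3.584
vertex 1.564 4.682 -3.162
endloop
endfacet
facet normal 0.777 -0.257 0.575
outer loop
vertex 1.695 4.209 -3.55
vertex 1.564 4.682 -3.162
vertex 0.538 3.337 -2.376
endloop
endfacet
facet normal 0.105 0.859 -0.502
outer loop
vertex 1.095 2.606 1.096
vertex 0.727 2.47 0.786
vertex 0.622 2.726 1.202
endloop
endfacet
facet normal 0.275 0.266 0.924
outer loop
vertex 1.095 2.606 1.096
vertex 0.622 2.726 1.202
vertex 0.513 0.71 1.814
endloop
endfacet
facet normal 0.104 0.859 -0.502
outer loop
vertex 0.622 2.726 1.202
vertex 0.727 2.47 0.786
vertex 0.253 2.59 0.893
endloop
endfacet
facet normal -0.674 0.248 0.696
outer loop
vertex 0.622 2.726 1.202
vertex 0.253 2.59 0.893
vertex 0.513 0.71 1.814
endloop
endfacet
facet normal 0.104 0.859 -0.501
outer loop
vertex 0.253 2.59 0.893
vertex 0.727 2.47 0.786
vertex 0.359 2.334 0.476
endloop
endfacet
facet normal -0.972 -0.196 -0.127
outer loop
vertex 0.253 2.59 0.893
vertex 0.359 2.334 0.476
vertex 0.513 0.71 1.814
endloop
endfacet
facet normal 0.105 0.859 -0.502
outer loop
vertex 0.359 2.334 0.476
vertex 0.727 2.47 0.786
vertex 0.832 2.214 0.37
endloop
endfacet
facet normal -0.318 -0.621 -0.717
outer loop
vertex 0.359 2.334 0.476
vertex 0.832 2.214 0.37
vertex 0.513 0.71 1.814
endloop
endfacet
facet normal 0.102 0.859 -0.503
outer loop
vertex 0.832 2.214 0.37
vertex 0.727 2.47 0.786
vertex 1.201 2.351 0.679
endloop
endfacet
facet normal 0.632 -0.602 -0.488
outer loop
vertex 0.832 2.214 0.37
vertex 1.201 2.351 0.679
vertex 0.513 0.71 1.814
endloop
endfacet
facet normal 0.103 0.860 -0.500
outer loop
vertex 1.201 2.351 0.679
vertex 0.727 2.47 0.786
vertex 1.095 2.606 1.096
endloop
endfacet
facet normal 0.929 -0.159 0.333
outer loop
vertex 1.201 2.351 0.679
vertex 1.095 2.606 1.096
vertex 0.513 0.71 1.814
endloop
endfacet

endsolid


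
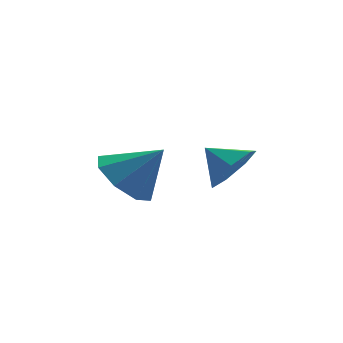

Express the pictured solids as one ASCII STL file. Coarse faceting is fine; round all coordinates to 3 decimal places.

solid 
facet normal 0.469 -0.698 -0.541
outer loop
vertex 2.398 -1.585 -1.016
vertex 1.641 -1.734 -1.479
vertex 2.303 -1.151 -1.658
endloop
endfacet
facet normal 0.414 0.781 0.467
outer loop
vertex 2.398 -1.585 -1.016
vertex 2.303 -1.151 -1.658
vertex 1.139 -0.986 -0.901
endloop
endfacet
facet normal 0.469 -0.698 -0.541
outer loop
vertex 2.303 -1.151 -1.658
vertex 1.641 -1.734 -1.479
vertex 1.709 -1.156 -2.166
endloop
endfacet
facet normal 0.076 0.992 -0.099
outer loop
vertex 2.303 -1.151 -1.658
vertex 1.709 -1.156 -2.166
vertex 1.139 -0.986 -0.901
endloop
endfacet
facet normal 0.469 -0.698 -0.541
outer loop
vertex 1.709 -1.156 -2.166
vertex 1.641 -1.734 -1.479
vertex 1.064 -1.596 -2.157
endloop
endfacet
facet normal -0.532 0.773 -0.344
outer loop
vertex 1.709 -1.156 -2.166
vertex 1.064 -1.596 -2.157
vertex 1.139 -0.986 -0.901
endloop
endfacet
facet normal 0.468 -0.699 -0.541
outer loop
vertex 1.064 -1.596 -2.157
vertex 1.641 -1.734 -1.479
vertex 0.853 -2.14 -1.637
endloop
endfacet
facet normal -0.953 0.290 -0.084
outer loop
vertex 1.064 -1.596 -2.157
vertex 0.853 -2.14 -1.637
vertex 1.139 -0.986 -0.901
endloop
endfacet
facet normal 0.468 -0.699 -0.541
outer loop
vertex 0.853 -2.14 -1.637
vertex 1.641 -1.734 -1.479
vertex 1.235 -2.378 -0.999
endloop
endfacet
facet normal -0.869 -0.094 0.485
outer loop
vertex 0.853 -2.14 -1.637
vertex 1.235 -2.378 -0.999
vertex 1.139 -0.986 -0.901
endloop
endfacet
facet normal 0.469 -0.699 -0.540
outer loop
vertex 1.235 -2.378 -0.999
vertex 1.641 -1.734 -1.479
vertex 1.922 -2.131 -0.722
endloop
endfacet
facet normal -0.345 -0.090 0.934
outer loop
vertex 1.235 -2.378 -0.999
vertex 1.922 -2.131 -0.722
vertex 1.139 -0.986 -0.901
endloop
endfacet
facet normal 0.468 -0.699 -0.540
outer loop
vertex 1.922 -2.131 -0.722
vertex 1.641 -1.734 -1.479
vertex 2.398 -1.585 -1.016
endloop
endfacet
facet normal 0.228 0.300 0.926
outer loop
vertex 1.922 -2.131 -0.722
vertex 2.398 -1.585 -1.016
vertex 1.139 -0.986 -0.901
endloop
endfacet
facet normal -0.623 0.306 -0.720
outer loop
vertex -0.662 -0.319 -1.721
vertex -1.29 -1.109 -1.514
vertex -1.203 -0.14 -1.177
endloop
endfacet
facet normal 0.649 0.619 0.442
outer loop
vertex -0.662 -0.319 -1.721
vertex -1.203 -0.14 -1.177
vertex -0.35 -1.571 -0.426
endloop
endfacet
facet normal -0.623 0.306 -0.720
outer loop
vertex -1.203 -0.14 -1.177
vertex -1.29 -1.109 -1.514
vertex -1.795 -0.528 -0.83
endloop
endfacet
facet normal 0.146 0.527 0.838
outer loop
vertex -1.203 -0.14 -1.177
vertex -1.795 -0.528 -0.83
vertex -0.35 -1.571 -0.426
endloop
endfacet
facet normal -0.623 0.306 -0.720
outer loop
vertex -1.795 -0.528 -0.83
vertex -1.29 -1.109 -1.514
vertex -2.091 -1.256 -0.883
endloop
endfacet
facet normal -0.249 0.031 0.968
outer loop
vertex -1.795 -0.528 -0.83
vertex -2.091 -1.256 -0.883
vertex -0.35 -1.571 -0.426
endloop
endfacet
facet normal -0.623 0.306 -0.720
outer loop
vertex -2.091 -1.256 -0.883
vertex -1.29 -1.109 -1.514
vertex -1.918 -1.899 -1.306
endloop
endfacet
facet normal -0.303 -0.579 0.757
outer loop
vertex -2.091 -1.256 -0.883
vertex -1.918 -1.899 -1.306
vertex -0.35 -1.571 -0.426
endloop
endfacet
facet normal -0.623 0.306 -0.720
outer loop
vertex -1.918 -1.899 -1.306
vertex -1.29 -1.109 -1.514
vertex -1.377 -2.078 -1.85
endloop
endfacet
facet normal 0.015 -0.945 0.326
outer loop
vertex -1.918 -1.899 -1.306
vertex -1.377 -2.078 -1.85
vertex -0.35 -1.571 -0.426
endloop
endfacet
facet normal -0.623 0.306 -0.720
outer loop
vertex -1.377 -2.078 -1.85
vertex -1.29 -1.109 -1.514
vertex -0.785 -1.69 -2.198
endloop
endfacet
facet normal 0.518 -0.853 -0.070
outer loop
vertex -1.377 -2.078 -1.85
vertex -0.785 -1.69 -2.198
vertex -0.35 -1.571 -0.426
endloop
endfacet
facet normal -0.623 0.307 -0.720
outer loop
vertex -0.785 -1.69 -2.198
vertex -1.29 -1.109 -1.514
vertex -0.489 -0.962 -2.144
endloop
endfacet
facet normal 0.913 -0.356 -0.200
outer loop
vertex -0.785 -1.69 -2.198
vertex -0.489 -0.962 -2.144
vertex -0.35 -1.571 -0.426
endloop
endfacet
facet normal -0.623 0.306 -0.720
outer loop
vertex -0.489 -0.962 -2.144
vertex -1.29 -1.109 -1.514
vertex -0.662 -0.319 -1.721
endloop
endfacet
facet normal 0.967 0.253 0.011
outer loop
vertex -0.489 -0.962 -2.144
vertex -0.662 -0.319 -1.721
vertex -0.35 -1.571 -0.426
endloop
endfacet

endsolid


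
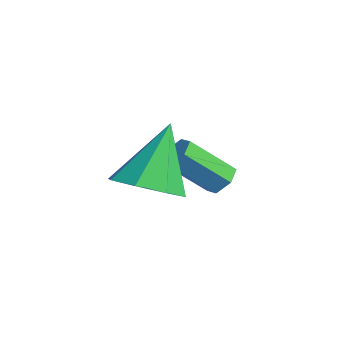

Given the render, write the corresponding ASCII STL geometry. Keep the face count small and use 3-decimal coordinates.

solid 
facet normal 0.266 -0.440 -0.858
outer loop
vertex 4.129 -0.484 0.216
vertex 3.343 -1.214 0.347
vertex 3.415 -0.246 -0.127
endloop
endfacet
facet normal 0.281 0.956 0.078
outer loop
vertex 4.129 -0.484 0.216
vertex 3.415 -0.246 -0.127
vertex 2.757 -0.246 2.233
endloop
endfacet
facet normal 0.267 -0.440 -0.858
outer loop
vertex 3.415 -0.246 -0.127
vertex 3.343 -1.214 0.347
vertex 2.66 -0.575 -0.193
endloop
endfacet
facet normal -0.389 0.915 -0.108
outer loop
vertex 3.415 -0.246 -0.127
vertex 2.66 -0.575 -0.193
vertex 2.757 -0.246 2.233
endloop
endfacet
facet normal 0.267 -0.439 -0.858
outer loop
vertex 2.66 -0.575 -0.193
vertex 3.343 -1.214 0.347
vertex 2.305 -1.279 0.057
endloop
endfacet
facet normal -0.896 0.443 -0.024
outer loop
vertex 2.66 -0.575 -0.193
vertex 2.305 -1.279 0.057
vertex 2.757 -0.246 2.233
endloop
endfacet
facet normal 0.267 -0.440 -0.857
outer loop
vertex 2.305 -1.279 0.057
vertex 3.343 -1.214 0.347
vertex 2.558 -1.944 0.477
endloop
endfacet
facet normal -0.942 -0.181 0.282
outer loop
vertex 2.305 -1.279 0.057
vertex 2.558 -1.944 0.477
vertex 2.757 -0.246 2.233
endloop
endfacet
facet normal 0.267 -0.440 -0.858
outer loop
vertex 2.558 -1.944 0.477
vertex 3.343 -1.214 0.347
vertex 3.271 -2.182 0.821
endloop
endfacet
facet normal -0.502 -0.593 0.630
outer loop
vertex 2.558 -1.944 0.477
vertex 3.271 -2.182 0.821
vertex 2.757 -0.246 2.233
endloop
endfacet
facet normal 0.267 -0.440 -0.858
outer loop
vertex 3.271 -2.182 0.821
vertex 3.343 -1.214 0.347
vertex 4.027 -1.852 0.887
endloop
endfacet
facet normal 0.169 -0.551 0.817
outer loop
vertex 3.271 -2.182 0.821
vertex 4.027 -1.852 0.887
vertex 2.757 -0.246 2.233
endloop
endfacet
facet normal 0.267 -0.440 -0.858
outer loop
vertex 4.027 -1.852 0.887
vertex 3.343 -1.214 0.347
vertex 4.382 -1.149 0.637
endloop
endfacet
facet normal 0.675 -0.080 0.733
outer loop
vertex 4.027 -1.852 0.887
vertex 4.382 -1.149 0.637
vertex 2.757 -0.246 2.233
endloop
endfacet
facet normal 0.267 -0.441 -0.857
outer loop
vertex 4.382 -1.149 0.637
vertex 3.343 -1.214 0.347
vertex 4.129 -0.484 0.216
endloop
endfacet
facet normal 0.722 0.545 0.427
outer loop
vertex 4.382 -1.149 0.637
vertex 4.129 -0.484 0.216
vertex 2.757 -0.246 2.233
endloop
endfacet
facet normal 0.215 0.703 -0.678
outer loop
vertex 1.969 1.502 -1.152
vertex 1.598 1.865 -0.893
vertex 2.154 1.853 -0.729
endloop
endfacet
facet normal 0.923 -0.373 -0.094
outer loop
vertex 1.969 1.502 -1.152
vertex 2.154 1.853 -0.729
vertex 1.593 0.272 0.034
endloop
endfacet
facet normal 0.923 -0.373 -0.094
outer loop
vertex 1.593 0.272 0.034
vertex 2.154 1.853 -0.729
vertex 1.778 0.623 0.457
endloop
endfacet
facet normal -0.215 -0.703 0.678
outer loop
vertex 1.593 0.272 0.034
vertex 1.778 0.623 0.457
vertex 1.222 0.635 0.293
endloop
endfacet
facet normal 0.215 0.703 -0.678
outer loop
vertex 2.154 1.853 -0.729
vertex 1.598 1.865 -0.893
vertex 1.784 2.216 -0.47
endloop
endfacet
facet normal 0.739 0.337 0.584
outer loop
vertex 2.154 1.853 -0.729
vertex 1.784 2.216 -0.47
vertex 1.778 0.623 0.457
endloop
endfacet
facet normal 0.739 0.337 0.584
outer loop
vertex 1.778 0.623 0.457
vertex 1.784 2.216 -0.47
vertex 1.408 0.986 0.716
endloop
endfacet
facet normal -0.215 -0.703 0.678
outer loop
vertex 1.778 0.623 0.457
vertex 1.408 0.986 0.716
vertex 1.222 0.635 0.293
endloop
endfacet
facet normal 0.215 0.703 -0.678
outer loop
vertex 1.784 2.216 -0.47
vertex 1.598 1.865 -0.893
vertex 1.227 2.228 -0.634
endloop
endfacet
facet normal -0.185 0.711 0.679
outer loop
vertex 1.784 2.216 -0.47
vertex 1.227 2.228 -0.634
vertex 1.408 0.986 0.716
endloop
endfacet
facet normal -0.185 0.711 0.679
outer loop
vertex 1.408 0.986 0.716
vertex 1.227 2.228 -0.634
vertex 0.851 0.998 0.552
endloop
endfacet
facet normal -0.215 -0.703 0.678
outer loop
vertex 1.408 0.986 0.716
vertex 0.851 0.998 0.552
vertex 1.222 0.635 0.293
endloop
endfacet
facet normal 0.215 0.703 -0.678
outer loop
vertex 1.227 2.228 -0.634
vertex 1.598 1.865 -0.893
vertex 1.042 1.877 -1.057
endloop
endfacet
facet normal -0.923 0.373 0.094
outer loop
vertex 1.227 2.228 -0.634
vertex 1.042 1.877 -1.057
vertex 0.851 0.998 0.552
endloop
endfacet
facet normal -0.923 0.373 0.094
outer loop
vertex 0.851 0.998 0.552
vertex 1.042 1.877 -1.057
vertex 0.666 0.647 0.129
endloop
endfacet
facet normal -0.215 -0.703 0.678
outer loop
vertex 0.851 0.998 0.552
vertex 0.666 0.647 0.129
vertex 1.222 0.635 0.293
endloop
endfacet
facet normal 0.215 0.703 -0.678
outer loop
vertex 1.042 1.877 -1.057
vertex 1.598 1.865 -0.893
vertex 1.412 1.514 -1.316
endloop
endfacet
facet normal -0.739 -0.337 -0.584
outer loop
vertex 1.042 1.877 -1.057
vertex 1.412 1.514 -1.316
vertex 0.666 0.647 0.129
endloop
endfacet
facet normal -0.739 -0.337 -0.584
outer loop
vertex 0.666 0.647 0.129
vertex 1.412 1.514 -1.316
vertex 1.036 0.284 -0.13
endloop
endfacet
facet normal -0.215 -0.703 0.678
outer loop
vertex 0.666 0.647 0.129
vertex 1.036 0.284 -0.13
vertex 1.222 0.635 0.293
endloop
endfacet
facet normal 0.215 0.703 -0.678
outer loop
vertex 1.412 1.514 -1.316
vertex 1.598 1.865 -0.893
vertex 1.969 1.502 -1.152
endloop
endfacet
facet normal 0.185 -0.711 -0.679
outer loop
vertex 1.412 1.514 -1.316
vertex 1.969 1.502 -1.152
vertex 1.036 0.284 -0.13
endloop
endfacet
facet normal 0.185 -0.711 -0.679
outer loop
vertex 1.036 0.284 -0.13
vertex 1.969 1.502 -1.152
vertex 1.593 0.272 0.034
endloop
endfacet
facet normal -0.215 -0.703 0.678
outer loop
vertex 1.036 0.284 -0.13
vertex 1.593 0.272 0.034
vertex 1.222 0.635 0.293
endloop
endfacet

endsolid


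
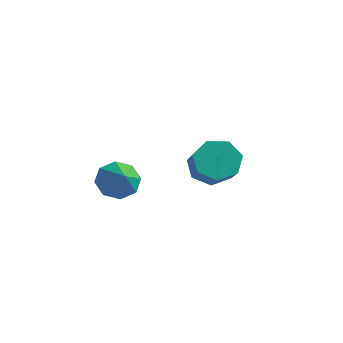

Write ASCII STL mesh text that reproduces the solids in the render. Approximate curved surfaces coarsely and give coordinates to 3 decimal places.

solid 
facet normal -0.687 0.408 -0.602
outer loop
vertex -0.257 2.957 -3.729
vertex -0.635 3.238 -3.107
vertex -0.069 3.502 -3.574
endloop
endfacet
facet normal 0.922 -0.230 -0.310
outer loop
vertex -0.257 2.957 -3.729
vertex -0.069 3.502 -3.574
vertex 0.135 2.782 -2.433
endloop
endfacet
facet normal -0.687 0.407 -0.603
outer loop
vertex -0.069 3.502 -3.574
vertex -0.635 3.238 -3.107
vertex -0.213 3.893 -3.146
endloop
endfacet
facet normal 0.948 0.316 0.030
outer loop
vertex -0.069 3.502 -3.574
vertex -0.213 3.893 -3.146
vertex 0.135 2.782 -2.433
endloop
endfacet
facet normal -0.688 0.407 -0.601
outer loop
vertex -0.213 3.893 -3.146
vertex -0.635 3.238 -3.107
vertex -0.603 3.9 -2.695
endloop
endfacet
facet normal 0.637 0.548 0.542
outer loop
vertex -0.213 3.893 -3.146
vertex -0.603 3.9 -2.695
vertex 0.135 2.782 -2.433
endloop
endfacet
facet normal -0.687 0.408 -0.602
outer loop
vertex -0.603 3.9 -2.695
vertex -0.635 3.238 -3.107
vertex -1.013 3.519 -2.485
endloop
endfacet
facet normal 0.169 0.330 0.929
outer loop
vertex -0.603 3.9 -2.695
vertex -1.013 3.519 -2.485
vertex 0.135 2.782 -2.433
endloop
endfacet
facet normal -0.687 0.407 -0.602
outer loop
vertex -1.013 3.519 -2.485
vertex -0.635 3.238 -3.107
vertex -1.201 2.974 -2.639
endloop
endfacet
facet normal -0.178 -0.210 0.961
outer loop
vertex -1.013 3.519 -2.485
vertex -1.201 2.974 -2.639
vertex 0.135 2.782 -2.433
endloop
endfacet
facet normal -0.687 0.406 -0.602
outer loop
vertex -1.201 2.974 -2.639
vertex -0.635 3.238 -3.107
vertex -1.057 2.583 -3.067
endloop
endfacet
facet normal -0.205 -0.756 0.622
outer loop
vertex -1.201 2.974 -2.639
vertex -1.057 2.583 -3.067
vertex 0.135 2.782 -2.433
endloop
endfacet
facet normal -0.688 0.407 -0.600
outer loop
vertex -1.057 2.583 -3.067
vertex -0.635 3.238 -3.107
vertex -0.667 2.576 -3.519
endloop
endfacet
facet normal 0.108 -0.988 0.108
outer loop
vertex -1.057 2.583 -3.067
vertex -0.667 2.576 -3.519
vertex 0.135 2.782 -2.433
endloop
endfacet
facet normal -0.687 0.408 -0.602
outer loop
vertex -0.667 2.576 -3.519
vertex -0.635 3.238 -3.107
vertex -0.257 2.957 -3.729
endloop
endfacet
facet normal 0.574 -0.771 -0.278
outer loop
vertex -0.667 2.576 -3.519
vertex -0.257 2.957 -3.729
vertex 0.135 2.782 -2.433
endloop
endfacet
facet normal -0.604 0.525 -0.600
outer loop
vertex 2.971 4.894 -1.557
vertex 2.501 4.253 -1.644
vertex 2.458 4.832 -1.094
endloop
endfacet
facet normal 0.297 0.846 0.442
outer loop
vertex 2.971 4.894 -1.557
vertex 2.458 4.832 -1.094
vertex 3.969 4.028 -0.569
endloop
endfacet
facet normal 0.297 0.847 0.442
outer loop
vertex 3.969 4.028 -0.569
vertex 2.458 4.832 -1.094
vertex 3.456 3.966 -0.105
endloop
endfacet
facet normal 0.605 -0.525 0.599
outer loop
vertex 3.969 4.028 -0.569
vertex 3.456 3.966 -0.105
vertex 3.499 3.387 -0.656
endloop
endfacet
facet normal -0.604 0.525 -0.600
outer loop
vertex 2.458 4.832 -1.094
vertex 2.501 4.253 -1.644
vertex 1.977 4.334 -1.045
endloop
endfacet
facet normal -0.393 0.458 0.797
outer loop
vertex 2.458 4.832 -1.094
vertex 1.977 4.334 -1.045
vertex 3.456 3.966 -0.105
endloop
endfacet
facet normal -0.393 0.458 0.797
outer loop
vertex 3.456 3.966 -0.105
vertex 1.977 4.334 -1.045
vertex 2.975 3.468 -0.056
endloop
endfacet
facet normal 0.605 -0.525 0.599
outer loop
vertex 3.456 3.966 -0.105
vertex 2.975 3.468 -0.056
vertex 3.499 3.387 -0.656
endloop
endfacet
facet normal -0.605 0.524 -0.600
outer loop
vertex 1.977 4.334 -1.045
vertex 2.501 4.253 -1.644
vertex 1.891 3.775 -1.447
endloop
endfacet
facet normal -0.787 -0.276 0.552
outer loop
vertex 1.977 4.334 -1.045
vertex 1.891 3.775 -1.447
vertex 2.975 3.468 -0.056
endloop
endfacet
facet normal -0.787 -0.277 0.552
outer loop
vertex 2.975 3.468 -0.056
vertex 1.891 3.775 -1.447
vertex 2.889 2.909 -0.459
endloop
endfacet
facet normal 0.605 -0.525 0.599
outer loop
vertex 2.975 3.468 -0.056
vertex 2.889 2.909 -0.459
vertex 3.499 3.387 -0.656
endloop
endfacet
facet normal -0.605 0.525 -0.599
outer loop
vertex 1.891 3.775 -1.447
vertex 2.501 4.253 -1.644
vertex 2.264 3.576 -1.998
endloop
endfacet
facet normal -0.588 -0.802 -0.109
outer loop
vertex 1.891 3.775 -1.447
vertex 2.264 3.576 -1.998
vertex 2.889 2.909 -0.459
endloop
endfacet
facet normal -0.588 -0.802 -0.109
outer loop
vertex 2.889 2.909 -0.459
vertex 2.264 3.576 -1.998
vertex 3.262 2.71 -1.01
endloop
endfacet
facet normal 0.605 -0.525 0.599
outer loop
vertex 2.889 2.909 -0.459
vertex 3.262 2.71 -1.01
vertex 3.499 3.387 -0.656
endloop
endfacet
facet normal -0.605 0.525 -0.599
outer loop
vertex 2.264 3.576 -1.998
vertex 2.501 4.253 -1.644
vertex 2.815 3.887 -2.282
endloop
endfacet
facet normal 0.054 -0.723 -0.688
outer loop
vertex 2.264 3.576 -1.998
vertex 2.815 3.887 -2.282
vertex 3.262 2.71 -1.01
endloop
endfacet
facet normal 0.054 -0.723 -0.688
outer loop
vertex 3.262 2.71 -1.01
vertex 2.815 3.887 -2.282
vertex 3.813 3.021 -1.294
endloop
endfacet
facet normal 0.605 -0.525 0.599
outer loop
vertex 3.262 2.71 -1.01
vertex 3.813 3.021 -1.294
vertex 3.499 3.387 -0.656
endloop
endfacet
facet normal -0.605 0.525 -0.599
outer loop
vertex 2.815 3.887 -2.282
vertex 2.501 4.253 -1.644
vertex 3.13 4.474 -2.086
endloop
endfacet
facet normal 0.654 -0.101 -0.749
outer loop
vertex 2.815 3.887 -2.282
vertex 3.13 4.474 -2.086
vertex 3.813 3.021 -1.294
endloop
endfacet
facet normal 0.654 -0.101 -0.749
outer loop
vertex 3.813 3.021 -1.294
vertex 3.13 4.474 -2.086
vertex 4.128 3.608 -1.098
endloop
endfacet
facet normal 0.605 -0.525 0.599
outer loop
vertex 3.813 3.021 -1.294
vertex 4.128 3.608 -1.098
vertex 3.499 3.387 -0.656
endloop
endfacet
facet normal -0.605 0.525 -0.599
outer loop
vertex 3.13 4.474 -2.086
vertex 2.501 4.253 -1.644
vertex 2.971 4.894 -1.557
endloop
endfacet
facet normal 0.763 0.598 -0.246
outer loop
vertex 3.13 4.474 -2.086
vertex 2.971 4.894 -1.557
vertex 4.128 3.608 -1.098
endloop
endfacet
facet normal 0.763 0.598 -0.246
outer loop
vertex 4.128 3.608 -1.098
vertex 2.971 4.894 -1.557
vertex 3.969 4.028 -0.569
endloop
endfacet
facet normal 0.605 -0.525 0.599
outer loop
vertex 4.128 3.608 -1.098
vertex 3.969 4.028 -0.569
vertex 3.499 3.387 -0.656
endloop
endfacet

endsolid


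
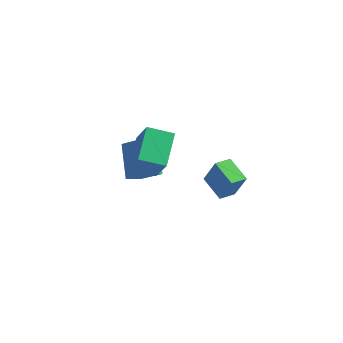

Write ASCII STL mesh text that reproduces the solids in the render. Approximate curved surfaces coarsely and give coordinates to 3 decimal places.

solid 
facet normal -0.772 0.072 -0.632
outer loop
vertex -4.189 -1.117 -2.657
vertex -3.813 -0.391 -3.034
vertex -3.216 -2.308 -3.982
endloop
endfacet
facet normal -0.418 -0.807 0.418
outer loop
vertex -1.927 -2.429 -2.926
vertex -4.189 -1.117 -2.657
vertex -3.216 -2.308 -3.982
endloop
endfacet
facet normal -0.772 0.072 -0.632
outer loop
vertex -3.216 -2.308 -3.982
vertex -3.813 -0.391 -3.034
vertex -2.84 -1.582 -4.358
endloop
endfacet
facet normal 0.480 -0.586 -0.653
outer loop
vertex -2.84 -1.582 -4.358
vertex -1.927 -2.429 -2.926
vertex -3.216 -2.308 -3.982
endloop
endfacet
facet normal -0.479 0.587 0.652
outer loop
vertex -4.189 -1.117 -2.657
vertex -2.524 -0.512 -1.978
vertex -3.813 -0.391 -3.034
endloop
endfacet
facet normal -0.418 -0.806 0.418
outer loop
vertex -2.9 -1.238 -1.602
vertex -4.189 -1.117 -2.657
vertex -1.927 -2.429 -2.926
endloop
endfacet
facet normal -0.479 0.586 0.653
outer loop
vertex -2.9 -1.238 -1.602
vertex -2.524 -0.512 -1.978
vertex -4.189 -1.117 -2.657
endloop
endfacet
facet normal 0.418 0.806 -0.418
outer loop
vertex -3.813 -0.391 -3.034
vertex -2.524 -0.512 -1.978
vertex -2.84 -1.582 -4.358
endloop
endfacet
facet normal 0.479 -0.587 -0.653
outer loop
vertex -1.551 -1.703 -3.303
vertex -1.927 -2.429 -2.926
vertex -2.84 -1.582 -4.358
endloop
endfacet
facet normal 0.418 0.807 -0.418
outer loop
vertex -2.84 -1.582 -4.358
vertex -2.524 -0.512 -1.978
vertex -1.551 -1.703 -3.303
endloop
endfacet
facet normal 0.772 -0.072 0.632
outer loop
vertex -1.551 -1.703 -3.303
vertex -2.9 -1.238 -1.602
vertex -1.927 -2.429 -2.926
endloop
endfacet
facet normal 0.772 -0.072 0.632
outer loop
vertex -2.524 -0.512 -1.978
vertex -2.9 -1.238 -1.602
vertex -1.551 -1.703 -3.303
endloop
endfacet
facet normal -0.845 0.396 0.359
outer loop
vertex 2.076 -3.066 0.102
vertex 2.394 -2.258 -0.041
vertex 1.488 -3.078 -1.267
endloop
endfacet
facet normal -0.362 -0.918 0.163
outer loop
vertex 2.646 -3.622 -1.759
vertex 2.076 -3.066 0.102
vertex 1.488 -3.078 -1.267
endloop
endfacet
facet normal -0.845 0.398 0.358
outer loop
vertex 1.488 -3.078 -1.267
vertex 2.394 -2.258 -0.041
vertex 1.807 -2.271 -1.411
endloop
endfacet
facet normal -0.394 -0.008 -0.919
outer loop
vertex 1.807 -2.271 -1.411
vertex 2.646 -3.622 -1.759
vertex 1.488 -3.078 -1.267
endloop
endfacet
facet normal 0.394 0.008 0.919
outer loop
vertex 2.076 -3.066 0.102
vertex 3.552 -2.802 -0.533
vertex 2.394 -2.258 -0.041
endloop
endfacet
facet normal -0.361 -0.918 0.164
outer loop
vertex 3.233 -3.609 -0.389
vertex 2.076 -3.066 0.102
vertex 2.646 -3.622 -1.759
endloop
endfacet
facet normal 0.394 0.008 0.919
outer loop
vertex 3.233 -3.609 -0.389
vertex 3.552 -2.802 -0.533
vertex 2.076 -3.066 0.102
endloop
endfacet
facet normal 0.362 0.918 -0.164
outer loop
vertex 2.394 -2.258 -0.041
vertex 3.552 -2.802 -0.533
vertex 1.807 -2.271 -1.411
endloop
endfacet
facet normal -0.394 -0.008 -0.919
outer loop
vertex 2.964 -2.814 -1.902
vertex 2.646 -3.622 -1.759
vertex 1.807 -2.271 -1.411
endloop
endfacet
facet normal 0.362 0.918 -0.163
outer loop
vertex 1.807 -2.271 -1.411
vertex 3.552 -2.802 -0.533
vertex 2.964 -2.814 -1.902
endloop
endfacet
facet normal 0.845 -0.396 -0.358
outer loop
vertex 2.964 -2.814 -1.902
vertex 3.233 -3.609 -0.389
vertex 2.646 -3.622 -1.759
endloop
endfacet
facet normal 0.844 -0.398 -0.359
outer loop
vertex 3.552 -2.802 -0.533
vertex 3.233 -3.609 -0.389
vertex 2.964 -2.814 -1.902
endloop
endfacet
facet normal -0.481 0.324 -0.815
outer loop
vertex -2.541 -2.364 -0.577
vertex -1.416 -1.747 -0.996
vertex -2.021 -3.955 -1.517
endloop
endfacet
facet normal -0.834 -0.456 0.311
outer loop
vertex -1.044 -4.613 0.136
vertex -2.541 -2.364 -0.577
vertex -2.021 -3.955 -1.517
endloop
endfacet
facet normal -0.481 0.324 -0.814
outer loop
vertex -2.021 -3.955 -1.517
vertex -1.416 -1.747 -0.996
vertex -0.895 -3.338 -1.937
endloop
endfacet
facet normal 0.271 -0.828 -0.490
outer loop
vertex -0.895 -3.338 -1.937
vertex -1.044 -4.613 0.136
vertex -2.021 -3.955 -1.517
endloop
endfacet
facet normal -0.272 0.828 0.490
outer loop
vertex -2.541 -2.364 -0.577
vertex -0.439 -2.405 0.657
vertex -1.416 -1.747 -0.996
endloop
endfacet
facet normal -0.834 -0.457 0.310
outer loop
vertex -1.565 -3.022 1.077
vertex -2.541 -2.364 -0.577
vertex -1.044 -4.613 0.136
endloop
endfacet
facet normal -0.271 0.829 0.490
outer loop
vertex -1.565 -3.022 1.077
vertex -0.439 -2.405 0.657
vertex -2.541 -2.364 -0.577
endloop
endfacet
facet normal 0.834 0.457 -0.311
outer loop
vertex -1.416 -1.747 -0.996
vertex -0.439 -2.405 0.657
vertex -0.895 -3.338 -1.937
endloop
endfacet
facet normal 0.272 -0.828 -0.490
outer loop
vertex 0.081 -3.996 -0.283
vertex -1.044 -4.613 0.136
vertex -0.895 -3.338 -1.937
endloop
endfacet
facet normal 0.834 0.456 -0.311
outer loop
vertex -0.895 -3.338 -1.937
vertex -0.439 -2.405 0.657
vertex 0.081 -3.996 -0.283
endloop
endfacet
facet normal 0.481 -0.324 0.814
outer loop
vertex 0.081 -3.996 -0.283
vertex -1.565 -3.022 1.077
vertex -1.044 -4.613 0.136
endloop
endfacet
facet normal 0.481 -0.324 0.815
outer loop
vertex -0.439 -2.405 0.657
vertex -1.565 -3.022 1.077
vertex 0.081 -3.996 -0.283
endloop
endfacet

endsolid


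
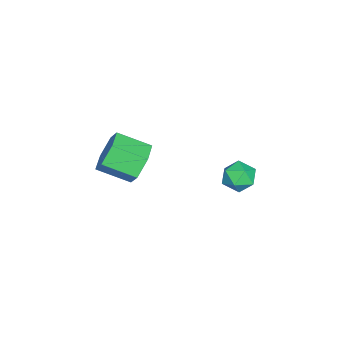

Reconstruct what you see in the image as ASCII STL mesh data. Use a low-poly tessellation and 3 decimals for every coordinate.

solid 
facet normal -0.142 0.902 -0.407
outer loop
vertex 3.242 -2.025 1.471
vertex 2.688 -1.757 2.259
vertex 3.676 -1.599 2.265
endloop
endfacet
facet normal 0.890 -0.064 -0.452
outer loop
vertex 3.242 -2.025 1.471
vertex 3.676 -1.599 2.265
vertex 3.466 -3.451 2.113
endloop
endfacet
facet normal 0.890 -0.064 -0.451
outer loop
vertex 3.466 -3.451 2.113
vertex 3.676 -1.599 2.265
vertex 3.899 -3.025 2.907
endloop
endfacet
facet normal 0.142 -0.902 0.407
outer loop
vertex 3.466 -3.451 2.113
vertex 3.899 -3.025 2.907
vertex 2.912 -3.183 2.901
endloop
endfacet
facet normal -0.142 0.902 -0.407
outer loop
vertex 3.676 -1.599 2.265
vertex 2.688 -1.757 2.259
vertex 3.122 -1.331 3.053
endloop
endfacet
facet normal 0.820 0.336 0.462
outer loop
vertex 3.676 -1.599 2.265
vertex 3.122 -1.331 3.053
vertex 3.899 -3.025 2.907
endloop
endfacet
facet normal 0.821 0.337 0.461
outer loop
vertex 3.899 -3.025 2.907
vertex 3.122 -1.331 3.053
vertex 3.346 -2.757 3.695
endloop
endfacet
facet normal 0.142 -0.903 0.407
outer loop
vertex 3.899 -3.025 2.907
vertex 3.346 -2.757 3.695
vertex 2.912 -3.183 2.901
endloop
endfacet
facet normal -0.142 0.902 -0.407
outer loop
vertex 3.122 -1.331 3.053
vertex 2.688 -1.757 2.259
vertex 2.134 -1.489 3.047
endloop
endfacet
facet normal -0.070 0.400 0.914
outer loop
vertex 3.122 -1.331 3.053
vertex 2.134 -1.489 3.047
vertex 3.346 -2.757 3.695
endloop
endfacet
facet normal -0.070 0.400 0.914
outer loop
vertex 3.346 -2.757 3.695
vertex 2.134 -1.489 3.047
vertex 2.358 -2.915 3.689
endloop
endfacet
facet normal 0.142 -0.902 0.407
outer loop
vertex 3.346 -2.757 3.695
vertex 2.358 -2.915 3.689
vertex 2.912 -3.183 2.901
endloop
endfacet
facet normal -0.142 0.902 -0.407
outer loop
vertex 2.134 -1.489 3.047
vertex 2.688 -1.757 2.259
vertex 1.701 -1.915 2.253
endloop
endfacet
facet normal -0.890 0.063 0.451
outer loop
vertex 2.134 -1.489 3.047
vertex 1.701 -1.915 2.253
vertex 2.358 -2.915 3.689
endloop
endfacet
facet normal -0.890 0.064 0.452
outer loop
vertex 2.358 -2.915 3.689
vertex 1.701 -1.915 2.253
vertex 1.924 -3.341 2.895
endloop
endfacet
facet normal 0.142 -0.902 0.407
outer loop
vertex 2.358 -2.915 3.689
vertex 1.924 -3.341 2.895
vertex 2.912 -3.183 2.901
endloop
endfacet
facet normal -0.142 0.903 -0.407
outer loop
vertex 1.701 -1.915 2.253
vertex 2.688 -1.757 2.259
vertex 2.254 -2.183 1.465
endloop
endfacet
facet normal -0.821 -0.336 -0.462
outer loop
vertex 1.701 -1.915 2.253
vertex 2.254 -2.183 1.465
vertex 1.924 -3.341 2.895
endloop
endfacet
facet normal -0.820 -0.337 -0.462
outer loop
vertex 1.924 -3.341 2.895
vertex 2.254 -2.183 1.465
vertex 2.478 -3.609 2.107
endloop
endfacet
facet normal 0.142 -0.902 0.407
outer loop
vertex 1.924 -3.341 2.895
vertex 2.478 -3.609 2.107
vertex 2.912 -3.183 2.901
endloop
endfacet
facet normal -0.142 0.902 -0.407
outer loop
vertex 2.254 -2.183 1.465
vertex 2.688 -1.757 2.259
vertex 3.242 -2.025 1.471
endloop
endfacet
facet normal 0.070 -0.400 -0.914
outer loop
vertex 2.254 -2.183 1.465
vertex 3.242 -2.025 1.471
vertex 2.478 -3.609 2.107
endloop
endfacet
facet normal 0.070 -0.400 -0.914
outer loop
vertex 2.478 -3.609 2.107
vertex 3.242 -2.025 1.471
vertex 3.466 -3.451 2.113
endloop
endfacet
facet normal 0.142 -0.902 0.407
outer loop
vertex 2.478 -3.609 2.107
vertex 3.466 -3.451 2.113
vertex 2.912 -3.183 2.901
endloop
endfacet
facet normal 0.082 0.873 0.480
outer loop
vertex 3.327 3.092 2.858
vertex 2.616 2.981 3.181
vertex 3.263 2.718 3.549
endloop
endfacet
facet normal 0.724 0.577 0.379
outer loop
vertex 3.327 3.092 2.858
vertex 3.263 2.718 3.549
vertex 3.763 2.451 3.001
endloop
endfacet
facet normal 0.815 0.482 -0.322
outer loop
vertex 3.327 3.092 2.858
vertex 3.763 2.451 3.001
vertex 3.426 2.549 2.295
endloop
endfacet
facet normal 0.230 0.720 -0.654
outer loop
vertex 3.327 3.092 2.858
vertex 3.426 2.549 2.295
vertex 2.717 2.876 2.406
endloop
endfacet
facet normal -0.223 0.962 -0.159
outer loop
vertex 3.327 3.092 2.858
vertex 2.717 2.876 2.406
vertex 2.616 2.981 3.181
endloop
endfacet
facet normal 0.721 -0.064 0.690
outer loop
vertex 3.763 2.451 3.001
vertex 3.263 2.718 3.549
vertex 3.323 1.944 3.414
endloop
endfacet
facet normal -0.317 0.414 0.853
outer loop
vertex 3.263 2.718 3.549
vertex 2.616 2.981 3.181
vertex 2.614 2.271 3.525
endloop
endfacet
facet normal -0.811 0.556 -0.181
outer loop
vertex 2.616 2.981 3.181
vertex 2.717 2.876 2.406
vertex 2.277 2.369 2.819
endloop
endfacet
facet normal -0.078 0.165 -0.983
outer loop
vertex 2.717 2.876 2.406
vertex 3.426 2.549 2.295
vertex 2.777 2.102 2.271
endloop
endfacet
facet normal 0.869 -0.218 -0.445
outer loop
vertex 3.426 2.549 2.295
vertex 3.763 2.451 3.001
vertex 3.424 1.839 2.639
endloop
endfacet
facet normal -0.230 -0.720 0.654
outer loop
vertex 2.713 1.728 2.962
vertex 3.323 1.944 3.414
vertex 2.614 2.271 3.525
endloop
endfacet
facet normal -0.815 -0.482 0.322
outer loop
vertex 2.713 1.728 2.962
vertex 2.614 2.271 3.525
vertex 2.277 2.369 2.819
endloop
endfacet
facet normal -0.724 -0.577 -0.379
outer loop
vertex 2.713 1.728 2.962
vertex 2.277 2.369 2.819
vertex 2.777 2.102 2.271
endloop
endfacet
facet normal -0.082 -0.873 -0.480
outer loop
vertex 2.713 1.728 2.962
vertex 2.777 2.102 2.271
vertex 3.424 1.839 2.639
endloop
endfacet
facet normal 0.223 -0.962 0.159
outer loop
vertex 2.713 1.728 2.962
vertex 3.424 1.839 2.639
vertex 3.323 1.944 3.414
endloop
endfacet
facet normal 0.078 -0.165 0.983
outer loop
vertex 2.614 2.271 3.525
vertex 3.323 1.944 3.414
vertex 3.263 2.718 3.549
endloop
endfacet
facet normal -0.869 0.218 0.445
outer loop
vertex 2.277 2.369 2.819
vertex 2.614 2.271 3.525
vertex 2.616 2.981 3.181
endloop
endfacet
facet normal -0.721 0.064 -0.690
outer loop
vertex 2.777 2.102 2.271
vertex 2.277 2.369 2.819
vertex 2.717 2.876 2.406
endloop
endfacet
facet normal 0.317 -0.414 -0.853
outer loop
vertex 3.424 1.839 2.639
vertex 2.777 2.102 2.271
vertex 3.426 2.549 2.295
endloop
endfacet
facet normal 0.811 -0.556 0.181
outer loop
vertex 3.323 1.944 3.414
vertex 3.424 1.839 2.639
vertex 3.763 2.451 3.001
endloop
endfacet

endsolid


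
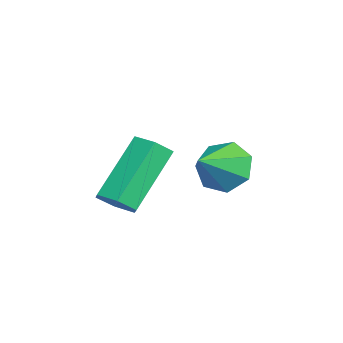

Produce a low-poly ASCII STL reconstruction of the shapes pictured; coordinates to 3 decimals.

solid 
facet normal 0.498 -0.489 -0.716
outer loop
vertex 1.689 -2.668 -0.524
vertex 1.162 -2.674 -0.887
vertex 1.576 -2.188 -0.931
endloop
endfacet
facet normal 0.849 0.443 0.287
outer loop
vertex 1.689 -2.668 -0.524
vertex 1.576 -2.188 -0.931
vertex 0.625 -1.621 1.009
endloop
endfacet
facet normal 0.850 0.443 0.287
outer loop
vertex 0.625 -1.621 1.009
vertex 1.576 -2.188 -0.931
vertex 0.512 -1.14 0.602
endloop
endfacet
facet normal -0.497 0.490 0.717
outer loop
vertex 0.625 -1.621 1.009
vertex 0.512 -1.14 0.602
vertex 0.098 -1.626 0.647
endloop
endfacet
facet normal 0.498 -0.489 -0.716
outer loop
vertex 1.576 -2.188 -0.931
vertex 1.162 -2.674 -0.887
vertex 1.049 -2.193 -1.294
endloop
endfacet
facet normal 0.272 0.872 -0.407
outer loop
vertex 1.576 -2.188 -0.931
vertex 1.049 -2.193 -1.294
vertex 0.512 -1.14 0.602
endloop
endfacet
facet normal 0.270 0.872 -0.408
outer loop
vertex 0.512 -1.14 0.602
vertex 1.049 -2.193 -1.294
vertex -0.015 -1.146 0.24
endloop
endfacet
facet normal -0.497 0.490 0.716
outer loop
vertex 0.512 -1.14 0.602
vertex -0.015 -1.146 0.24
vertex 0.098 -1.626 0.647
endloop
endfacet
facet normal 0.497 -0.490 -0.717
outer loop
vertex 1.049 -2.193 -1.294
vertex 1.162 -2.674 -0.887
vertex 0.635 -2.679 -1.249
endloop
endfacet
facet normal -0.579 0.429 -0.694
outer loop
vertex 1.049 -2.193 -1.294
vertex 0.635 -2.679 -1.249
vertex -0.015 -1.146 0.24
endloop
endfacet
facet normal -0.578 0.429 -0.694
outer loop
vertex -0.015 -1.146 0.24
vertex 0.635 -2.679 -1.249
vertex -0.429 -1.632 0.284
endloop
endfacet
facet normal -0.498 0.489 0.716
outer loop
vertex -0.015 -1.146 0.24
vertex -0.429 -1.632 0.284
vertex 0.098 -1.626 0.647
endloop
endfacet
facet normal 0.497 -0.490 -0.717
outer loop
vertex 0.635 -2.679 -1.249
vertex 1.162 -2.674 -0.887
vertex 0.748 -3.16 -0.842
endloop
endfacet
facet normal -0.849 -0.443 -0.287
outer loop
vertex 0.635 -2.679 -1.249
vertex 0.748 -3.16 -0.842
vertex -0.429 -1.632 0.284
endloop
endfacet
facet normal -0.849 -0.443 -0.287
outer loop
vertex -0.429 -1.632 0.284
vertex 0.748 -3.16 -0.842
vertex -0.316 -2.112 0.691
endloop
endfacet
facet normal -0.498 0.489 0.716
outer loop
vertex -0.429 -1.632 0.284
vertex -0.316 -2.112 0.691
vertex 0.098 -1.626 0.647
endloop
endfacet
facet normal 0.497 -0.490 -0.716
outer loop
vertex 0.748 -3.16 -0.842
vertex 1.162 -2.674 -0.887
vertex 1.275 -3.154 -0.48
endloop
endfacet
facet normal -0.271 -0.872 0.408
outer loop
vertex 0.748 -3.16 -0.842
vertex 1.275 -3.154 -0.48
vertex -0.316 -2.112 0.691
endloop
endfacet
facet normal -0.272 -0.872 0.407
outer loop
vertex -0.316 -2.112 0.691
vertex 1.275 -3.154 -0.48
vertex 0.211 -2.107 1.054
endloop
endfacet
facet normal -0.498 0.489 0.716
outer loop
vertex -0.316 -2.112 0.691
vertex 0.211 -2.107 1.054
vertex 0.098 -1.626 0.647
endloop
endfacet
facet normal 0.498 -0.489 -0.716
outer loop
vertex 1.275 -3.154 -0.48
vertex 1.162 -2.674 -0.887
vertex 1.689 -2.668 -0.524
endloop
endfacet
facet normal 0.578 -0.429 0.694
outer loop
vertex 1.275 -3.154 -0.48
vertex 1.689 -2.668 -0.524
vertex 0.211 -2.107 1.054
endloop
endfacet
facet normal 0.578 -0.428 0.694
outer loop
vertex 0.211 -2.107 1.054
vertex 1.689 -2.668 -0.524
vertex 0.625 -1.621 1.009
endloop
endfacet
facet normal -0.497 0.490 0.717
outer loop
vertex 0.211 -2.107 1.054
vertex 0.625 -1.621 1.009
vertex 0.098 -1.626 0.647
endloop
endfacet
facet normal -0.638 0.580 -0.506
outer loop
vertex -1.442 0.52 -1.968
vertex -2.016 0.505 -1.262
vertex -1.344 1.094 -1.434
endloop
endfacet
facet normal 0.977 0.031 -0.213
outer loop
vertex -1.442 0.52 -1.968
vertex -1.344 1.094 -1.434
vertex -1.104 -0.325 -0.538
endloop
endfacet
facet normal -0.638 0.580 -0.506
outer loop
vertex -1.344 1.094 -1.434
vertex -2.016 0.505 -1.262
vertex -1.752 1.224 -0.77
endloop
endfacet
facet normal 0.813 0.403 0.421
outer loop
vertex -1.344 1.094 -1.434
vertex -1.752 1.224 -0.77
vertex -1.104 -0.325 -0.538
endloop
endfacet
facet normal -0.638 0.580 -0.506
outer loop
vertex -1.752 1.224 -0.77
vertex -2.016 0.505 -1.262
vertex -2.359 0.812 -0.477
endloop
endfacet
facet normal 0.275 0.254 0.927
outer loop
vertex -1.752 1.224 -0.77
vertex -2.359 0.812 -0.477
vertex -1.104 -0.325 -0.538
endloop
endfacet
facet normal -0.638 0.581 -0.506
outer loop
vertex -2.359 0.812 -0.477
vertex -2.016 0.505 -1.262
vertex -2.708 0.169 -0.775
endloop
endfacet
facet normal -0.230 -0.304 0.925
outer loop
vertex -2.359 0.812 -0.477
vertex -2.708 0.169 -0.775
vertex -1.104 -0.325 -0.538
endloop
endfacet
facet normal -0.638 0.580 -0.506
outer loop
vertex -2.708 0.169 -0.775
vertex -2.016 0.505 -1.262
vertex -2.536 -0.221 -1.439
endloop
endfacet
facet normal -0.323 -0.850 0.416
outer loop
vertex -2.708 0.169 -0.775
vertex -2.536 -0.221 -1.439
vertex -1.104 -0.325 -0.538
endloop
endfacet
facet normal -0.638 0.580 -0.506
outer loop
vertex -2.536 -0.221 -1.439
vertex -2.016 0.505 -1.262
vertex -1.973 -0.065 -1.97
endloop
endfacet
facet normal 0.066 -0.974 -0.217
outer loop
vertex -2.536 -0.221 -1.439
vertex -1.973 -0.065 -1.97
vertex -1.104 -0.325 -0.538
endloop
endfacet
facet normal -0.638 0.581 -0.506
outer loop
vertex -1.973 -0.065 -1.97
vertex -2.016 0.505 -1.262
vertex -1.442 0.52 -1.968
endloop
endfacet
facet normal 0.644 -0.583 -0.496
outer loop
vertex -1.973 -0.065 -1.97
vertex -1.442 0.52 -1.968
vertex -1.104 -0.325 -0.538
endloop
endfacet

endsolid
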